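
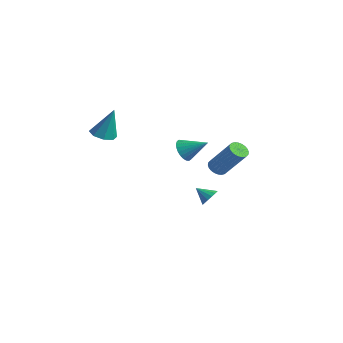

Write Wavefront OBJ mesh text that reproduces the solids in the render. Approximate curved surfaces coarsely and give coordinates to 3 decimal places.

v 0.502 1.775 0.262
v 0.852 2.098 -0.069
v 2.148 2.429 1.628
v 1.798 2.105 1.958
v 0.709 2.255 0.01
v 2.004 2.585 1.707
v 0.534 2.338 0.127
v 1.83 2.669 1.824
v 0.355 2.336 0.265
v 1.65 2.666 1.962
v 0.198 2.248 0.402
v 1.493 2.578 2.099
v 0.087 2.088 0.518
v 1.382 2.419 2.214
v 0.039 1.88 0.595
v 1.335 2.211 2.291
v 0.062 1.657 0.621
v 1.358 1.987 2.317
v 0.152 1.451 0.592
v 1.448 1.782 2.289
v 0.296 1.295 0.513
v 1.591 1.625 2.21
v 0.47 1.211 0.396
v 1.766 1.542 2.093
v 0.65 1.214 0.258
v 1.945 1.544 1.955
v 0.807 1.302 0.121
v 2.102 1.632 1.818
v 0.918 1.461 0.006
v 2.213 1.792 1.702
v 0.965 1.669 -0.071
v 2.261 2 1.625
v 0.942 1.893 -0.097
v 2.238 2.223 1.599
v -1.592 3.118 -3.351
v -1.217 3.164 -2.846
v -2.328 2.742 -2.769
v -1.375 3.45 -2.861
v -1.591 3.646 -3.007
v -1.807 3.701 -3.245
v -1.965 3.6 -3.511
v -2.024 3.369 -3.734
v -1.967 3.072 -3.855
v -1.81 2.786 -3.84
v -1.594 2.59 -3.694
v -1.378 2.535 -3.456
v -1.219 2.636 -3.19
v -1.16 2.867 -2.967
v 0.772 -0.73 2.428
v 1.05 -0.498 1.805
v 1.828 -0.05 3.152
v 0.873 -0.289 1.867
v 0.68 -0.147 2.015
v 0.502 -0.094 2.225
v 0.364 -0.138 2.466
v 0.289 -0.272 2.701
v 0.287 -0.476 2.895
v 0.359 -0.718 3.017
v 0.494 -0.962 3.05
v 0.672 -1.171 2.988
v 0.864 -1.313 2.84
v 1.043 -1.366 2.63
v 1.18 -1.322 2.389
v 1.255 -1.188 2.154
v 1.257 -0.985 1.96
v 1.185 -0.742 1.838
v -2.732 -3.2 3.075
v -2.124 -3.637 3.032
v -2.308 -2.78 4.825
v -2.017 -3.095 2.876
v -2.329 -2.614 2.836
v -2.877 -2.478 2.936
v -3.341 -2.764 3.117
v -3.448 -3.306 3.273
v -3.135 -3.786 3.313
v -2.587 -3.923 3.213
f 2 1 5
f 2 5 3
f 3 5 6
f 3 6 4
f 5 1 7
f 5 7 6
f 6 7 8
f 6 8 4
f 7 1 9
f 7 9 8
f 8 9 10
f 8 10 4
f 9 1 11
f 9 11 10
f 10 11 12
f 10 12 4
f 11 1 13
f 11 13 12
f 12 13 14
f 12 14 4
f 13 1 15
f 13 15 14
f 14 15 16
f 14 16 4
f 15 1 17
f 15 17 16
f 16 17 18
f 16 18 4
f 17 1 19
f 17 19 18
f 18 19 20
f 18 20 4
f 19 1 21
f 19 21 20
f 20 21 22
f 20 22 4
f 21 1 23
f 21 23 22
f 22 23 24
f 22 24 4
f 23 1 25
f 23 25 24
f 24 25 26
f 24 26 4
f 25 1 27
f 25 27 26
f 26 27 28
f 26 28 4
f 27 1 29
f 27 29 28
f 28 29 30
f 28 30 4
f 29 1 31
f 29 31 30
f 30 31 32
f 30 32 4
f 31 1 33
f 31 33 32
f 32 33 34
f 32 34 4
f 33 1 2
f 33 2 34
f 34 2 3
f 34 3 4
f 36 35 38
f 36 38 37
f 38 35 39
f 38 39 37
f 39 35 40
f 39 40 37
f 40 35 41
f 40 41 37
f 41 35 42
f 41 42 37
f 42 35 43
f 42 43 37
f 43 35 44
f 43 44 37
f 44 35 45
f 44 45 37
f 45 35 46
f 45 46 37
f 46 35 47
f 46 47 37
f 47 35 48
f 47 48 37
f 48 35 36
f 48 36 37
f 50 49 52
f 50 52 51
f 52 49 53
f 52 53 51
f 53 49 54
f 53 54 51
f 54 49 55
f 54 55 51
f 55 49 56
f 55 56 51
f 56 49 57
f 56 57 51
f 57 49 58
f 57 58 51
f 58 49 59
f 58 59 51
f 59 49 60
f 59 60 51
f 60 49 61
f 60 61 51
f 61 49 62
f 61 62 51
f 62 49 63
f 62 63 51
f 63 49 64
f 63 64 51
f 64 49 65
f 64 65 51
f 65 49 66
f 65 66 51
f 66 49 50
f 66 50 51
f 68 67 70
f 68 70 69
f 70 67 71
f 70 71 69
f 71 67 72
f 71 72 69
f 72 67 73
f 72 73 69
f 73 67 74
f 73 74 69
f 74 67 75
f 74 75 69
f 75 67 76
f 75 76 69
f 76 67 68
f 76 68 69



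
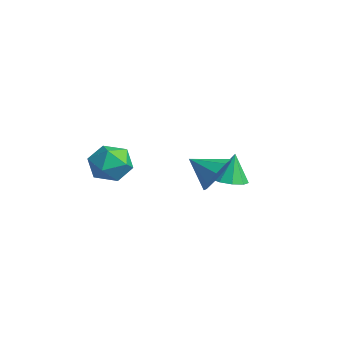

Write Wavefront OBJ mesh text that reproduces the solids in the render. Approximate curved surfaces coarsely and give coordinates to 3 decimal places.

v 2.235 1.503 -1.716
v 2.815 1.72 -1.687
v 2.085 1.757 -0.604
v 2.549 2.032 -1.795
v 2.135 2.096 -1.865
v 1.769 1.883 -1.866
v 1.62 1.492 -1.796
v 1.759 1.106 -1.689
v 2.121 0.905 -1.594
v 2.536 0.985 -1.556
v 2.81 1.306 -1.593
v 3.752 0.347 -0.542
v 4.151 0.427 0.111
v 3.028 -0.327 -0.018
v 3.781 0.8 0.08
v 3.397 0.961 -0.243
v 3.18 0.835 -0.706
v 3.23 0.481 -1.092
v 3.525 0.064 -1.221
v 3.926 -0.221 -1.032
v 4.246 -0.24 -0.614
v 4.335 0.016 -0.163
v -0.372 -1.045 -0.91
v 0.341 -1.36 -1.254
v -1.121 -1.92 -1.666
v -0.408 -2.235 -2.01
v -0.585 -2.378 -1.189
v -0.121 -1.837 -0.722
v -0.659 -1.443 -2.198
v -0.195 -0.902 -1.731
v 0.164 -1.605 -2.05
v 0.21 -2.183 -1.426
v -0.99 -1.097 -1.494
v -0.944 -1.675 -0.87
f 2 1 4
f 2 4 3
f 4 1 5
f 4 5 3
f 5 1 6
f 5 6 3
f 6 1 7
f 6 7 3
f 7 1 8
f 7 8 3
f 8 1 9
f 8 9 3
f 9 1 10
f 9 10 3
f 10 1 11
f 10 11 3
f 11 1 2
f 11 2 3
f 13 12 15
f 13 15 14
f 15 12 16
f 15 16 14
f 16 12 17
f 16 17 14
f 17 12 18
f 17 18 14
f 18 12 19
f 18 19 14
f 19 12 20
f 19 20 14
f 20 12 21
f 20 21 14
f 21 12 22
f 21 22 14
f 22 12 13
f 22 13 14
f 23 34 28
f 23 28 24
f 23 24 30
f 23 30 33
f 23 33 34
f 24 28 32
f 28 34 27
f 34 33 25
f 33 30 29
f 30 24 31
f 26 32 27
f 26 27 25
f 26 25 29
f 26 29 31
f 26 31 32
f 27 32 28
f 25 27 34
f 29 25 33
f 31 29 30
f 32 31 24



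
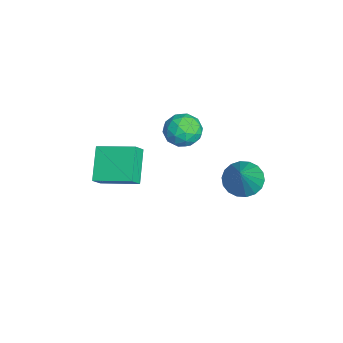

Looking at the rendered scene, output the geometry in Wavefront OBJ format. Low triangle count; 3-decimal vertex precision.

v -3.808 2.362 0.125
v -3.301 2.113 -0.635
v -3.239 1.167 0.895
v -2.732 0.918 0.135
v -2.513 1.705 0.613
v -2.865 2.444 0.137
v -3.675 0.836 0.123
v -4.027 1.575 -0.353
v -3.219 1.17 -0.636
v -2.501 1.707 -0.333
v -4.039 1.573 0.593
v -3.321 2.11 0.896
v -3.604 2.342 -0.323
v -2.936 0.938 0.583
v -2.807 1.401 0.864
v -2.509 1.254 0.417
v -3.348 2.537 0.131
v -3.05 2.39 -0.316
v -2.587 2.151 0.418
v -3.49 0.89 0.576
v -3.192 0.743 0.129
v -4.031 2.026 -0.157
v -3.733 1.879 -0.604
v -3.953 1.129 -0.158
v -3.259 1.642 -0.77
v -2.924 0.94 -0.317
v -3.478 0.891 -0.324
v -3.685 1.325 -0.604
v -2.837 1.957 -0.592
v -2.502 1.255 -0.139
v -2.373 1.718 0.141
v -2.58 2.152 -0.139
v -2.788 1.403 -0.593
v -4.038 2.025 0.399
v -3.703 1.323 0.852
v -3.96 1.128 0.399
v -4.167 1.562 0.119
v -3.616 2.34 0.577
v -3.281 1.638 1.03
v -2.855 1.955 0.864
v -3.062 2.389 0.584
v -3.752 1.877 0.853
v -2.533 -2.084 -2.778
v -3.951 -1.847 -1.629
v -1.857 -0.351 -2.302
v -3.275 -0.114 -1.153
v -2.065 -2.446 -2.127
v -3.483 -2.209 -0.978
v -1.389 -0.713 -1.651
v -2.807 -0.476 -0.502
v 0.619 3.93 0.112
v 1.285 4.388 -0.329
v 1.961 3.63 1.828
v 1.09 4.685 -0.125
v 0.802 4.832 0.126
v 0.478 4.801 0.374
v 0.181 4.597 0.57
v -0.028 4.262 0.675
v -0.11 3.86 0.669
v -0.047 3.473 0.552
v 0.148 3.176 0.348
v 0.436 3.029 0.097
v 0.76 3.06 -0.151
v 1.056 3.264 -0.347
v 1.266 3.599 -0.452
v 1.348 4.001 -0.446
f 1 38 17
f 38 12 41
f 17 41 6
f 38 41 17
f 1 17 13
f 17 6 18
f 13 18 2
f 17 18 13
f 1 13 22
f 13 2 23
f 22 23 8
f 13 23 22
f 1 22 34
f 22 8 37
f 34 37 11
f 22 37 34
f 1 34 38
f 34 11 42
f 38 42 12
f 34 42 38
f 2 18 29
f 18 6 32
f 29 32 10
f 18 32 29
f 6 41 19
f 41 12 40
f 19 40 5
f 41 40 19
f 12 42 39
f 42 11 35
f 39 35 3
f 42 35 39
f 11 37 36
f 37 8 24
f 36 24 7
f 37 24 36
f 8 23 28
f 23 2 25
f 28 25 9
f 23 25 28
f 4 30 16
f 30 10 31
f 16 31 5
f 30 31 16
f 4 16 14
f 16 5 15
f 14 15 3
f 16 15 14
f 4 14 21
f 14 3 20
f 21 20 7
f 14 20 21
f 4 21 26
f 21 7 27
f 26 27 9
f 21 27 26
f 4 26 30
f 26 9 33
f 30 33 10
f 26 33 30
f 5 31 19
f 31 10 32
f 19 32 6
f 31 32 19
f 3 15 39
f 15 5 40
f 39 40 12
f 15 40 39
f 7 20 36
f 20 3 35
f 36 35 11
f 20 35 36
f 9 27 28
f 27 7 24
f 28 24 8
f 27 24 28
f 10 33 29
f 33 9 25
f 29 25 2
f 33 25 29
f 44 46 43
f 47 44 43
f 43 46 45
f 45 47 43
f 44 50 46
f 48 44 47
f 48 50 44
f 46 50 45
f 49 47 45
f 45 50 49
f 49 48 47
f 50 48 49
f 52 51 54
f 52 54 53
f 54 51 55
f 54 55 53
f 55 51 56
f 55 56 53
f 56 51 57
f 56 57 53
f 57 51 58
f 57 58 53
f 58 51 59
f 58 59 53
f 59 51 60
f 59 60 53
f 60 51 61
f 60 61 53
f 61 51 62
f 61 62 53
f 62 51 63
f 62 63 53
f 63 51 64
f 63 64 53
f 64 51 65
f 64 65 53
f 65 51 66
f 65 66 53
f 66 51 52
f 66 52 53



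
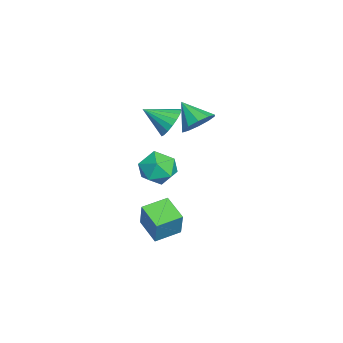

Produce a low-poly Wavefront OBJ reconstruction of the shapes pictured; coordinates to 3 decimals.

v 3.92 3.031 1.795
v 4.677 2.205 1.895
v 3.223 2.215 0.325
v 3.98 1.389 0.425
v 3.159 1.494 1.186
v 3.589 1.998 2.095
v 4.311 2.422 0.125
v 4.741 2.926 1.034
v 4.919 1.828 0.863
v 4.206 1.255 1.519
v 3.694 3.165 0.701
v 2.981 2.592 1.357
v 1.183 4.055 2.662
v 1.948 4.094 3.336
v 0.317 3.125 3.698
v 1.562 4.58 3.45
v 1.032 4.865 3.263
v 0.56 4.841 2.846
v 0.325 4.517 2.359
v 0.419 4.016 1.988
v 0.804 3.53 1.874
v 1.334 3.245 2.061
v 1.806 3.269 2.477
v 2.041 3.594 2.964
v -1.333 2.493 1.069
v -0.653 2.831 1.751
v -1.467 0.987 1.951
v -1.049 2.969 1.926
v -1.501 3.012 1.931
v -1.919 2.953 1.765
v -2.222 2.802 1.462
v -2.348 2.591 1.081
v -2.273 2.359 0.697
v -2.012 2.155 0.388
v -1.616 2.017 0.213
v -1.164 1.974 0.208
v -0.746 2.033 0.373
v -0.443 2.183 0.677
v -0.317 2.395 1.058
v -0.392 2.626 1.441
v 1.358 2.41 -4.146
v 1.987 2.547 -2.508
v 2.593 3.269 -4.692
v 3.221 3.406 -3.053
v 2.159 1.134 -4.347
v 2.787 1.271 -2.708
v 3.393 1.993 -4.892
v 4.022 2.13 -3.254
f 1 12 6
f 1 6 2
f 1 2 8
f 1 8 11
f 1 11 12
f 2 6 10
f 6 12 5
f 12 11 3
f 11 8 7
f 8 2 9
f 4 10 5
f 4 5 3
f 4 3 7
f 4 7 9
f 4 9 10
f 5 10 6
f 3 5 12
f 7 3 11
f 9 7 8
f 10 9 2
f 14 13 16
f 14 16 15
f 16 13 17
f 16 17 15
f 17 13 18
f 17 18 15
f 18 13 19
f 18 19 15
f 19 13 20
f 19 20 15
f 20 13 21
f 20 21 15
f 21 13 22
f 21 22 15
f 22 13 23
f 22 23 15
f 23 13 24
f 23 24 15
f 24 13 14
f 24 14 15
f 26 25 28
f 26 28 27
f 28 25 29
f 28 29 27
f 29 25 30
f 29 30 27
f 30 25 31
f 30 31 27
f 31 25 32
f 31 32 27
f 32 25 33
f 32 33 27
f 33 25 34
f 33 34 27
f 34 25 35
f 34 35 27
f 35 25 36
f 35 36 27
f 36 25 37
f 36 37 27
f 37 25 38
f 37 38 27
f 38 25 39
f 38 39 27
f 39 25 40
f 39 40 27
f 40 25 26
f 40 26 27
f 42 44 41
f 45 42 41
f 41 44 43
f 43 45 41
f 42 48 44
f 46 42 45
f 46 48 42
f 44 48 43
f 47 45 43
f 43 48 47
f 47 46 45
f 48 46 47



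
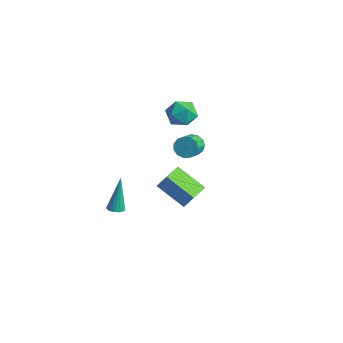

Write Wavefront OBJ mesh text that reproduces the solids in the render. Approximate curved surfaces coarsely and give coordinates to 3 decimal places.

v -3.725 -2.696 -3.995
v -3.33 -2.376 -4.03
v -4.035 -2.084 -1.925
v -3.521 -2.241 -4.099
v -3.759 -2.21 -4.144
v -3.989 -2.29 -4.154
v -4.159 -2.464 -4.128
v -4.229 -2.691 -4.072
v -4.184 -2.919 -3.997
v -4.034 -3.096 -3.922
v -3.813 -3.182 -3.864
v -3.572 -3.156 -3.835
v -3.366 -3.025 -3.843
v -3.242 -2.819 -3.886
v -3.229 -2.585 -3.953
v 0.21 -0.657 2.866
v 0.399 -0.935 2.297
v 0.9 -1.8 2.886
v 0.71 -1.523 3.454
v 0.674 -0.706 2.399
v 1.175 -1.571 2.988
v 0.802 -0.462 2.649
v 1.302 -1.327 3.238
v 0.742 -0.28 2.968
v 1.242 -1.145 3.557
v 0.512 -0.218 3.254
v 1.013 -1.083 3.843
v 0.187 -0.295 3.417
v 0.687 -1.16 4.006
v -0.131 -0.488 3.405
v 0.369 -1.353 3.994
v -0.341 -0.734 3.221
v 0.159 -1.599 3.81
v -0.376 -0.956 2.925
v 0.124 -1.821 3.514
v -0.225 -1.083 2.61
v 0.275 -1.948 3.199
v 0.064 -1.075 2.376
v 0.564 -1.94 2.965
v -3.775 2.598 2.131
v -3.077 2.438 1.496
v -4.523 1.342 1.624
v -3.825 1.182 0.989
v -3.657 1.068 1.924
v -3.194 1.845 2.238
v -4.406 1.935 0.882
v -3.943 2.712 1.196
v -3.467 2.028 0.725
v -3.004 1.493 1.369
v -4.596 2.287 1.751
v -4.133 1.752 2.395
v -2.083 0.651 -4.595
v -3.704 0.082 -3.591
v -2.66 1.921 -4.805
v -4.281 1.351 -3.801
v -1.659 0.989 -3.719
v -3.28 0.419 -2.715
v -2.236 2.258 -3.929
v -3.857 1.689 -2.925
f 2 1 4
f 2 4 3
f 4 1 5
f 4 5 3
f 5 1 6
f 5 6 3
f 6 1 7
f 6 7 3
f 7 1 8
f 7 8 3
f 8 1 9
f 8 9 3
f 9 1 10
f 9 10 3
f 10 1 11
f 10 11 3
f 11 1 12
f 11 12 3
f 12 1 13
f 12 13 3
f 13 1 14
f 13 14 3
f 14 1 15
f 14 15 3
f 15 1 2
f 15 2 3
f 17 16 20
f 17 20 18
f 18 20 21
f 18 21 19
f 20 16 22
f 20 22 21
f 21 22 23
f 21 23 19
f 22 16 24
f 22 24 23
f 23 24 25
f 23 25 19
f 24 16 26
f 24 26 25
f 25 26 27
f 25 27 19
f 26 16 28
f 26 28 27
f 27 28 29
f 27 29 19
f 28 16 30
f 28 30 29
f 29 30 31
f 29 31 19
f 30 16 32
f 30 32 31
f 31 32 33
f 31 33 19
f 32 16 34
f 32 34 33
f 33 34 35
f 33 35 19
f 34 16 36
f 34 36 35
f 35 36 37
f 35 37 19
f 36 16 38
f 36 38 37
f 37 38 39
f 37 39 19
f 38 16 17
f 38 17 39
f 39 17 18
f 39 18 19
f 40 51 45
f 40 45 41
f 40 41 47
f 40 47 50
f 40 50 51
f 41 45 49
f 45 51 44
f 51 50 42
f 50 47 46
f 47 41 48
f 43 49 44
f 43 44 42
f 43 42 46
f 43 46 48
f 43 48 49
f 44 49 45
f 42 44 51
f 46 42 50
f 48 46 47
f 49 48 41
f 53 55 52
f 56 53 52
f 52 55 54
f 54 56 52
f 53 59 55
f 57 53 56
f 57 59 53
f 55 59 54
f 58 56 54
f 54 59 58
f 58 57 56
f 59 57 58



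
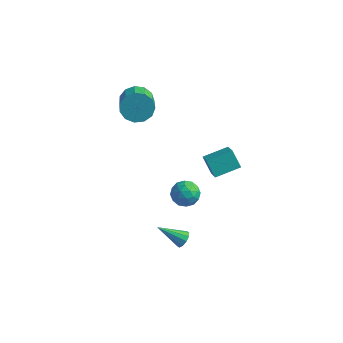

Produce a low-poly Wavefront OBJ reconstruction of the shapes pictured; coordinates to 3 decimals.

v -3.422 3.945 3.333
v -2.84 3.701 2.507
v -1.997 2.211 3.54
v -2.578 2.455 4.367
v -2.531 4.091 2.817
v -1.688 2.6 3.85
v -2.505 4.434 3.291
v -1.662 2.944 4.324
v -2.77 4.622 3.779
v -1.927 3.132 4.812
v -3.242 4.596 4.125
v -2.399 3.105 5.158
v -3.771 4.362 4.22
v -2.928 2.872 5.253
v -4.189 3.997 4.034
v -3.346 2.506 5.067
v -4.363 3.615 3.625
v -3.52 2.124 4.658
v -4.239 3.338 3.124
v -3.396 1.847 4.157
v -3.855 3.254 2.689
v -3.012 1.763 3.722
v -3.333 3.389 2.459
v -2.49 1.899 3.492
v 1.768 -0.225 -3.984
v 2.121 -0.208 -3.499
v 0.352 -0.755 -2.936
v 1.966 0.126 -3.539
v 1.736 0.326 -3.75
v 1.518 0.316 -4.05
v 1.396 0.099 -4.325
v 1.416 -0.242 -4.469
v 1.571 -0.577 -4.428
v 1.801 -0.777 -4.218
v 2.019 -0.766 -3.918
v 2.141 -0.549 -3.643
v 2.97 0.872 2.141
v 2.247 1.221 3.046
v 4.017 2 2.541
v 3.294 2.349 3.446
v 3.726 -0.189 3.154
v 3.003 0.16 4.059
v 4.773 0.939 3.554
v 4.05 1.288 4.459
v 0.85 1.717 -0.469
v 1.77 1.618 -0.48
v 0.71 0.522 -1.36
v 1.63 0.423 -1.371
v 1.157 0.257 -0.593
v 1.243 0.996 -0.043
v 1.237 1.144 -1.797
v 1.323 1.883 -1.247
v 2.009 1.264 -1.301
v 1.959 0.716 -0.557
v 0.521 1.424 -1.283
v 0.471 0.876 -0.539
v 1.322 1.773 -0.397
v 1.158 0.367 -1.443
v 0.88 0.27 -0.986
v 1.42 0.212 -0.993
v 1.012 1.407 -0.14
v 1.553 1.349 -0.146
v 1.193 0.549 -0.213
v 0.927 0.791 -1.694
v 1.468 0.733 -1.7
v 1.06 1.928 -0.847
v 1.6 1.87 -0.854
v 1.287 1.591 -1.627
v 2.003 1.506 -0.885
v 1.922 0.804 -1.409
v 1.691 1.228 -1.659
v 1.741 1.662 -1.336
v 1.974 1.184 -0.448
v 1.892 0.482 -0.972
v 1.614 0.384 -0.515
v 1.664 0.818 -0.191
v 2.115 0.976 -0.931
v 0.588 1.658 -0.868
v 0.506 0.956 -1.392
v 0.816 1.322 -1.649
v 0.866 1.756 -1.325
v 0.558 1.336 -0.431
v 0.477 0.634 -0.955
v 0.739 0.478 -0.504
v 0.789 0.912 -0.181
v 0.365 1.164 -0.909
f 2 1 5
f 2 5 3
f 3 5 6
f 3 6 4
f 5 1 7
f 5 7 6
f 6 7 8
f 6 8 4
f 7 1 9
f 7 9 8
f 8 9 10
f 8 10 4
f 9 1 11
f 9 11 10
f 10 11 12
f 10 12 4
f 11 1 13
f 11 13 12
f 12 13 14
f 12 14 4
f 13 1 15
f 13 15 14
f 14 15 16
f 14 16 4
f 15 1 17
f 15 17 16
f 16 17 18
f 16 18 4
f 17 1 19
f 17 19 18
f 18 19 20
f 18 20 4
f 19 1 21
f 19 21 20
f 20 21 22
f 20 22 4
f 21 1 23
f 21 23 22
f 22 23 24
f 22 24 4
f 23 1 2
f 23 2 24
f 24 2 3
f 24 3 4
f 26 25 28
f 26 28 27
f 28 25 29
f 28 29 27
f 29 25 30
f 29 30 27
f 30 25 31
f 30 31 27
f 31 25 32
f 31 32 27
f 32 25 33
f 32 33 27
f 33 25 34
f 33 34 27
f 34 25 35
f 34 35 27
f 35 25 36
f 35 36 27
f 36 25 26
f 36 26 27
f 38 40 37
f 41 38 37
f 37 40 39
f 39 41 37
f 38 44 40
f 42 38 41
f 42 44 38
f 40 44 39
f 43 41 39
f 39 44 43
f 43 42 41
f 44 42 43
f 45 82 61
f 82 56 85
f 61 85 50
f 82 85 61
f 45 61 57
f 61 50 62
f 57 62 46
f 61 62 57
f 45 57 66
f 57 46 67
f 66 67 52
f 57 67 66
f 45 66 78
f 66 52 81
f 78 81 55
f 66 81 78
f 45 78 82
f 78 55 86
f 82 86 56
f 78 86 82
f 46 62 73
f 62 50 76
f 73 76 54
f 62 76 73
f 50 85 63
f 85 56 84
f 63 84 49
f 85 84 63
f 56 86 83
f 86 55 79
f 83 79 47
f 86 79 83
f 55 81 80
f 81 52 68
f 80 68 51
f 81 68 80
f 52 67 72
f 67 46 69
f 72 69 53
f 67 69 72
f 48 74 60
f 74 54 75
f 60 75 49
f 74 75 60
f 48 60 58
f 60 49 59
f 58 59 47
f 60 59 58
f 48 58 65
f 58 47 64
f 65 64 51
f 58 64 65
f 48 65 70
f 65 51 71
f 70 71 53
f 65 71 70
f 48 70 74
f 70 53 77
f 74 77 54
f 70 77 74
f 49 75 63
f 75 54 76
f 63 76 50
f 75 76 63
f 47 59 83
f 59 49 84
f 83 84 56
f 59 84 83
f 51 64 80
f 64 47 79
f 80 79 55
f 64 79 80
f 53 71 72
f 71 51 68
f 72 68 52
f 71 68 72
f 54 77 73
f 77 53 69
f 73 69 46
f 77 69 73



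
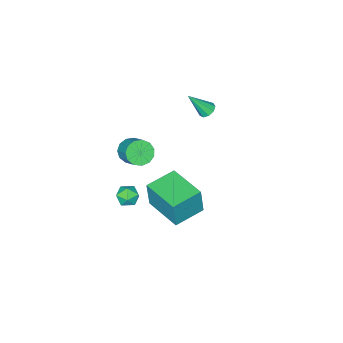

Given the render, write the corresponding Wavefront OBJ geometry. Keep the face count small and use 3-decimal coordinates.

v -2.474 -0.18 2.656
v -2.194 0.234 2.677
v -1.706 -0.76 3.884
v -2.474 0.272 2.87
v -2.754 0.099 2.963
v -2.903 -0.205 2.912
v -2.851 -0.497 2.742
v -2.623 -0.64 2.531
v -2.325 -0.568 2.379
v -2.097 -0.314 2.357
v -2.045 0.003 2.474
v 0.601 0.92 -0.844
v 0.746 0.88 0.709
v 0.82 3.029 -0.81
v 0.965 2.989 0.742
v 2.255 0.751 -1.002
v 2.4 0.711 0.55
v 2.474 2.86 -0.969
v 2.619 2.82 0.584
v 0.709 -1.797 -3.415
v 1.399 -1.865 -3.455
v 0.581 -2.755 -3.985
v 1.271 -2.823 -4.025
v 0.951 -2.893 -3.414
v 1.029 -2.301 -3.061
v 0.951 -2.319 -4.379
v 1.029 -1.727 -4.026
v 1.548 -2.187 -4.051
v 1.548 -2.542 -3.454
v 0.432 -2.078 -3.986
v 0.432 -2.433 -3.389
v 0.867 -2.068 0.21
v 1.108 -1.673 -0.38
v 1.455 -0.658 0.439
v 1.213 -1.052 1.03
v 0.7 -1.575 -0.33
v 1.047 -0.559 0.489
v 0.345 -1.633 -0.108
v 0.692 -0.617 0.711
v 0.156 -1.829 0.215
v 0.503 -0.813 1.034
v 0.192 -2.101 0.537
v 0.539 -1.085 1.356
v 0.443 -2.362 0.755
v 0.79 -1.347 1.574
v 0.828 -2.53 0.8
v 1.175 -1.515 1.619
v 1.225 -2.551 0.658
v 1.572 -1.536 1.477
v 1.509 -2.419 0.374
v 1.856 -1.403 1.193
v 1.588 -2.175 0.038
v 1.935 -1.16 0.857
v 1.439 -1.897 -0.243
v 1.786 -0.882 0.576
f 2 1 4
f 2 4 3
f 4 1 5
f 4 5 3
f 5 1 6
f 5 6 3
f 6 1 7
f 6 7 3
f 7 1 8
f 7 8 3
f 8 1 9
f 8 9 3
f 9 1 10
f 9 10 3
f 10 1 11
f 10 11 3
f 11 1 2
f 11 2 3
f 13 15 12
f 16 13 12
f 12 15 14
f 14 16 12
f 13 19 15
f 17 13 16
f 17 19 13
f 15 19 14
f 18 16 14
f 14 19 18
f 18 17 16
f 19 17 18
f 20 31 25
f 20 25 21
f 20 21 27
f 20 27 30
f 20 30 31
f 21 25 29
f 25 31 24
f 31 30 22
f 30 27 26
f 27 21 28
f 23 29 24
f 23 24 22
f 23 22 26
f 23 26 28
f 23 28 29
f 24 29 25
f 22 24 31
f 26 22 30
f 28 26 27
f 29 28 21
f 33 32 36
f 33 36 34
f 34 36 37
f 34 37 35
f 36 32 38
f 36 38 37
f 37 38 39
f 37 39 35
f 38 32 40
f 38 40 39
f 39 40 41
f 39 41 35
f 40 32 42
f 40 42 41
f 41 42 43
f 41 43 35
f 42 32 44
f 42 44 43
f 43 44 45
f 43 45 35
f 44 32 46
f 44 46 45
f 45 46 47
f 45 47 35
f 46 32 48
f 46 48 47
f 47 48 49
f 47 49 35
f 48 32 50
f 48 50 49
f 49 50 51
f 49 51 35
f 50 32 52
f 50 52 51
f 51 52 53
f 51 53 35
f 52 32 54
f 52 54 53
f 53 54 55
f 53 55 35
f 54 32 33
f 54 33 55
f 55 33 34
f 55 34 35



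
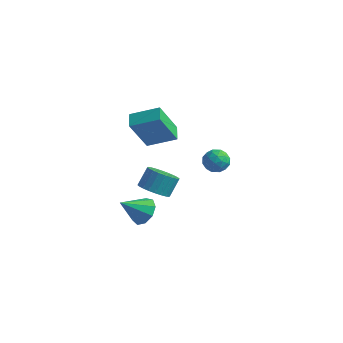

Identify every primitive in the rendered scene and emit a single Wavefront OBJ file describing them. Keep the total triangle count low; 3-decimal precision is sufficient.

v -1.68 0.481 -3.329
v -1.149 -0.162 -3.577
v -2.42 -0.521 -2.311
v -0.912 0.131 -3.116
v -1.035 0.588 -2.755
v -1.459 0.995 -2.663
v -1.986 1.162 -2.883
v -2.37 1.01 -3.312
v -2.431 0.611 -3.749
v -2.14 0.151 -3.989
v -1.634 -0.154 -3.922
v -1.615 0.731 1.522
v -1.988 -0.233 3.396
v -2.094 1.443 1.793
v -2.467 0.479 3.667
v -0.273 1.401 2.133
v -0.646 0.437 4.007
v -0.752 2.113 2.404
v -1.125 1.149 4.278
v -0.716 -0.041 -0.995
v 0.131 0.053 -1.168
v 0.244 0.754 -0.238
v -0.604 0.661 -0.065
v -0.001 0.31 -1.346
v 0.111 1.011 -0.416
v -0.243 0.514 -1.47
v -0.13 1.215 -0.54
v -0.556 0.633 -1.522
v -0.444 1.334 -0.592
v -0.894 0.65 -1.494
v -0.782 1.351 -0.564
v -1.205 0.561 -1.39
v -1.093 1.262 -0.46
v -1.441 0.381 -1.226
v -1.329 1.082 -0.296
v -1.567 0.137 -1.026
v -1.455 0.838 -0.096
v -1.564 -0.134 -0.822
v -1.451 0.567 0.108
v -1.431 -0.391 -0.644
v -1.319 0.31 0.286
v -1.19 -0.595 -0.52
v -1.077 0.106 0.41
v -0.876 -0.714 -0.468
v -0.764 -0.013 0.462
v -0.538 -0.731 -0.496
v -0.426 -0.03 0.434
v -0.227 -0.642 -0.6
v -0.115 0.059 0.33
v 0.009 -0.462 -0.764
v 0.121 0.239 0.166
v 0.135 -0.218 -0.964
v 0.247 0.483 -0.034
v 1.326 3.289 0.243
v 1.901 2.813 0.241
v 0.579 2.387 0.539
v 1.154 1.911 0.537
v 1.105 2.434 1.067
v 1.567 2.992 0.884
v 0.913 2.208 -0.104
v 1.375 2.766 -0.287
v 1.646 2.145 0.026
v 1.764 2.284 0.75
v 0.716 2.916 0.03
v 0.834 3.055 0.754
v 1.679 3.13 0.216
v 0.801 2.07 0.564
v 0.772 2.377 0.876
v 1.11 2.097 0.874
v 1.482 3.235 0.594
v 1.82 2.955 0.592
v 1.353 2.733 1.078
v 0.66 2.245 0.188
v 0.998 1.965 0.186
v 1.37 3.103 -0.094
v 1.708 2.823 -0.096
v 1.127 2.467 -0.298
v 1.867 2.458 0.088
v 1.428 1.927 0.263
v 1.286 2.102 -0.114
v 1.558 2.43 -0.222
v 1.937 2.54 0.514
v 1.498 2.009 0.688
v 1.469 2.317 1
v 1.74 2.645 0.892
v 1.787 2.147 0.388
v 0.982 3.191 0.092
v 0.543 2.66 0.266
v 0.74 2.555 -0.112
v 1.011 2.883 -0.22
v 1.052 3.273 0.517
v 0.613 2.742 0.692
v 0.922 2.77 1.002
v 1.194 3.098 0.894
v 0.693 3.053 0.392
f 2 1 4
f 2 4 3
f 4 1 5
f 4 5 3
f 5 1 6
f 5 6 3
f 6 1 7
f 6 7 3
f 7 1 8
f 7 8 3
f 8 1 9
f 8 9 3
f 9 1 10
f 9 10 3
f 10 1 11
f 10 11 3
f 11 1 2
f 11 2 3
f 13 15 12
f 16 13 12
f 12 15 14
f 14 16 12
f 13 19 15
f 17 13 16
f 17 19 13
f 15 19 14
f 18 16 14
f 14 19 18
f 18 17 16
f 19 17 18
f 21 20 24
f 21 24 22
f 22 24 25
f 22 25 23
f 24 20 26
f 24 26 25
f 25 26 27
f 25 27 23
f 26 20 28
f 26 28 27
f 27 28 29
f 27 29 23
f 28 20 30
f 28 30 29
f 29 30 31
f 29 31 23
f 30 20 32
f 30 32 31
f 31 32 33
f 31 33 23
f 32 20 34
f 32 34 33
f 33 34 35
f 33 35 23
f 34 20 36
f 34 36 35
f 35 36 37
f 35 37 23
f 36 20 38
f 36 38 37
f 37 38 39
f 37 39 23
f 38 20 40
f 38 40 39
f 39 40 41
f 39 41 23
f 40 20 42
f 40 42 41
f 41 42 43
f 41 43 23
f 42 20 44
f 42 44 43
f 43 44 45
f 43 45 23
f 44 20 46
f 44 46 45
f 45 46 47
f 45 47 23
f 46 20 48
f 46 48 47
f 47 48 49
f 47 49 23
f 48 20 50
f 48 50 49
f 49 50 51
f 49 51 23
f 50 20 52
f 50 52 51
f 51 52 53
f 51 53 23
f 52 20 21
f 52 21 53
f 53 21 22
f 53 22 23
f 54 91 70
f 91 65 94
f 70 94 59
f 91 94 70
f 54 70 66
f 70 59 71
f 66 71 55
f 70 71 66
f 54 66 75
f 66 55 76
f 75 76 61
f 66 76 75
f 54 75 87
f 75 61 90
f 87 90 64
f 75 90 87
f 54 87 91
f 87 64 95
f 91 95 65
f 87 95 91
f 55 71 82
f 71 59 85
f 82 85 63
f 71 85 82
f 59 94 72
f 94 65 93
f 72 93 58
f 94 93 72
f 65 95 92
f 95 64 88
f 92 88 56
f 95 88 92
f 64 90 89
f 90 61 77
f 89 77 60
f 90 77 89
f 61 76 81
f 76 55 78
f 81 78 62
f 76 78 81
f 57 83 69
f 83 63 84
f 69 84 58
f 83 84 69
f 57 69 67
f 69 58 68
f 67 68 56
f 69 68 67
f 57 67 74
f 67 56 73
f 74 73 60
f 67 73 74
f 57 74 79
f 74 60 80
f 79 80 62
f 74 80 79
f 57 79 83
f 79 62 86
f 83 86 63
f 79 86 83
f 58 84 72
f 84 63 85
f 72 85 59
f 84 85 72
f 56 68 92
f 68 58 93
f 92 93 65
f 68 93 92
f 60 73 89
f 73 56 88
f 89 88 64
f 73 88 89
f 62 80 81
f 80 60 77
f 81 77 61
f 80 77 81
f 63 86 82
f 86 62 78
f 82 78 55
f 86 78 82



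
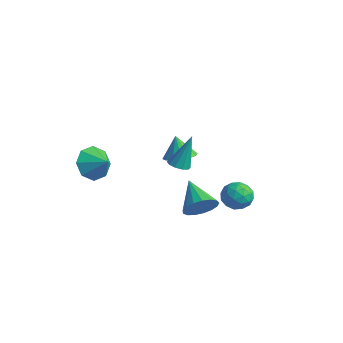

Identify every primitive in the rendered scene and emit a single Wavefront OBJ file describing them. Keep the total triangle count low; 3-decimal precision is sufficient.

v -2.208 3.432 0.251
v -1.721 4.214 0.376
v -2.692 3.528 1.529
v -2.147 4.358 0.204
v -2.589 4.254 0.044
v -2.929 3.93 -0.06
v -3.076 3.472 -0.081
v -2.99 3.003 -0.013
v -2.695 2.649 0.126
v -2.269 2.505 0.298
v -1.827 2.609 0.458
v -1.487 2.933 0.562
v -1.34 3.391 0.583
v -1.426 3.86 0.515
v 1.914 4.444 -1.245
v 2.67 4.218 -0.782
v 1.23 3.242 -0.718
v 1.986 3.016 -0.255
v 1.5 3.749 -0.006
v 1.922 4.492 -0.332
v 1.978 2.968 -1.168
v 2.4 3.711 -1.494
v 2.709 3.305 -0.734
v 2.414 3.788 -0.016
v 1.486 3.672 -1.484
v 1.191 4.155 -0.766
v 2.352 4.437 -1.06
v 1.548 3.023 -0.44
v 1.262 3.455 -0.294
v 1.707 3.322 -0.021
v 1.912 4.598 -0.795
v 2.356 4.465 -0.523
v 1.669 4.19 -0.067
v 1.544 2.995 -0.977
v 1.988 2.862 -0.705
v 2.193 4.138 -1.479
v 2.638 4.005 -1.206
v 2.231 3.27 -1.433
v 2.819 3.767 -0.76
v 2.417 3.061 -0.45
v 2.413 3.032 -0.987
v 2.661 3.469 -1.178
v 2.645 4.051 -0.337
v 2.244 3.345 -0.027
v 1.958 3.776 0.119
v 2.206 4.213 -0.073
v 2.669 3.515 -0.309
v 1.656 4.115 -1.473
v 1.255 3.409 -1.163
v 1.694 3.247 -1.427
v 1.942 3.684 -1.619
v 1.483 4.399 -1.05
v 1.081 3.693 -0.74
v 1.239 3.991 -0.322
v 1.487 4.428 -0.513
v 1.231 3.945 -1.191
v -3.485 -1.266 1.07
v -2.933 -1.675 0.211
v -2.455 -1.134 1.67
v -3.017 -0.838 0.171
v -3.375 -0.252 0.658
v -3.798 -0.259 1.386
v -4.037 -0.856 1.929
v -3.954 -1.693 1.969
v -3.596 -2.28 1.482
v -3.173 -2.272 0.754
v 1.696 0.054 3.083
v 2.289 0.163 2.992
v 1.844 0.786 4.917
v 2.096 0.469 2.885
v 1.75 0.616 2.854
v 1.384 0.548 2.911
v 1.137 0.291 3.033
v 1.103 -0.056 3.175
v 1.296 -0.362 3.282
v 1.642 -0.509 3.313
v 2.008 -0.441 3.256
v 2.255 -0.184 3.133
v 3.883 -0.384 1.31
v 4.394 -0.198 2.077
v 2.337 0.164 2.21
v 4.399 0.189 1.848
v 4.285 0.445 1.496
v 4.078 0.511 1.101
v 3.828 0.372 0.755
v 3.589 0.06 0.536
v 3.418 -0.354 0.494
v 3.353 -0.775 0.639
v 3.41 -1.106 0.938
v 3.575 -1.272 1.322
v 3.81 -1.234 1.704
v 4.062 -1.002 1.995
v 4.273 -0.628 2.13
f 2 1 4
f 2 4 3
f 4 1 5
f 4 5 3
f 5 1 6
f 5 6 3
f 6 1 7
f 6 7 3
f 7 1 8
f 7 8 3
f 8 1 9
f 8 9 3
f 9 1 10
f 9 10 3
f 10 1 11
f 10 11 3
f 11 1 12
f 11 12 3
f 12 1 13
f 12 13 3
f 13 1 14
f 13 14 3
f 14 1 2
f 14 2 3
f 15 52 31
f 52 26 55
f 31 55 20
f 52 55 31
f 15 31 27
f 31 20 32
f 27 32 16
f 31 32 27
f 15 27 36
f 27 16 37
f 36 37 22
f 27 37 36
f 15 36 48
f 36 22 51
f 48 51 25
f 36 51 48
f 15 48 52
f 48 25 56
f 52 56 26
f 48 56 52
f 16 32 43
f 32 20 46
f 43 46 24
f 32 46 43
f 20 55 33
f 55 26 54
f 33 54 19
f 55 54 33
f 26 56 53
f 56 25 49
f 53 49 17
f 56 49 53
f 25 51 50
f 51 22 38
f 50 38 21
f 51 38 50
f 22 37 42
f 37 16 39
f 42 39 23
f 37 39 42
f 18 44 30
f 44 24 45
f 30 45 19
f 44 45 30
f 18 30 28
f 30 19 29
f 28 29 17
f 30 29 28
f 18 28 35
f 28 17 34
f 35 34 21
f 28 34 35
f 18 35 40
f 35 21 41
f 40 41 23
f 35 41 40
f 18 40 44
f 40 23 47
f 44 47 24
f 40 47 44
f 19 45 33
f 45 24 46
f 33 46 20
f 45 46 33
f 17 29 53
f 29 19 54
f 53 54 26
f 29 54 53
f 21 34 50
f 34 17 49
f 50 49 25
f 34 49 50
f 23 41 42
f 41 21 38
f 42 38 22
f 41 38 42
f 24 47 43
f 47 23 39
f 43 39 16
f 47 39 43
f 58 57 60
f 58 60 59
f 60 57 61
f 60 61 59
f 61 57 62
f 61 62 59
f 62 57 63
f 62 63 59
f 63 57 64
f 63 64 59
f 64 57 65
f 64 65 59
f 65 57 66
f 65 66 59
f 66 57 58
f 66 58 59
f 68 67 70
f 68 70 69
f 70 67 71
f 70 71 69
f 71 67 72
f 71 72 69
f 72 67 73
f 72 73 69
f 73 67 74
f 73 74 69
f 74 67 75
f 74 75 69
f 75 67 76
f 75 76 69
f 76 67 77
f 76 77 69
f 77 67 78
f 77 78 69
f 78 67 68
f 78 68 69
f 80 79 82
f 80 82 81
f 82 79 83
f 82 83 81
f 83 79 84
f 83 84 81
f 84 79 85
f 84 85 81
f 85 79 86
f 85 86 81
f 86 79 87
f 86 87 81
f 87 79 88
f 87 88 81
f 88 79 89
f 88 89 81
f 89 79 90
f 89 90 81
f 90 79 91
f 90 91 81
f 91 79 92
f 91 92 81
f 92 79 93
f 92 93 81
f 93 79 80
f 93 80 81



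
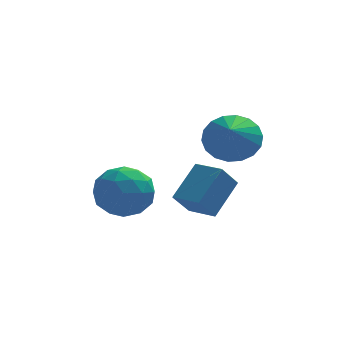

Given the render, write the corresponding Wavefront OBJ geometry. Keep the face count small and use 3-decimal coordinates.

v 3.713 0.059 2.424
v 4.407 -0.453 1.843
v 3.567 -1.219 3.376
v 4.672 -0.246 2.161
v 4.746 0.022 2.532
v 4.616 0.296 2.881
v 4.307 0.524 3.139
v 3.88 0.66 3.256
v 3.42 0.676 3.209
v 3.018 0.571 3.005
v 2.754 0.364 2.687
v 2.679 0.096 2.317
v 2.809 -0.178 1.968
v 3.118 -0.406 1.709
v 3.545 -0.542 1.592
v 4.005 -0.558 1.64
v 2.331 2.786 -2.374
v 1.734 2.247 -1.431
v 3.177 3.874 -1.216
v 2.579 3.335 -0.273
v 3.241 1.965 -2.267
v 2.643 1.426 -1.324
v 4.086 3.053 -1.109
v 3.489 2.514 -0.166
v -0.79 2.517 -1.76
v -0.264 3.225 -0.965
v 0.324 1.055 -1.195
v 0.85 1.763 -0.4
v -0.284 1.44 -0.25
v -0.972 2.344 -0.599
v 1.032 1.936 -1.561
v 0.344 2.84 -1.91
v 0.862 2.866 -0.841
v 0.049 2.56 -0.031
v 0.011 1.72 -2.129
v -0.802 1.414 -1.319
v -0.624 2.999 -1.412
v 0.684 1.281 -0.748
v 0.018 1.091 -0.66
v 0.327 1.507 -0.192
v -1.041 2.481 -1.197
v -0.732 2.898 -0.73
v -0.744 1.849 -0.31
v 0.792 1.382 -1.43
v 1.101 1.799 -0.963
v -0.267 2.773 -1.968
v 0.042 3.189 -1.5
v 0.804 2.431 -1.85
v 0.347 3.205 -0.872
v 1.001 2.345 -0.54
v 1.108 2.447 -1.222
v 0.704 2.978 -1.428
v -0.132 3.025 -0.396
v 0.523 2.165 -0.063
v -0.143 1.976 0.024
v -0.548 2.507 -0.181
v 0.53 2.814 -0.323
v -0.463 2.115 -2.097
v 0.192 1.255 -1.764
v 0.608 1.773 -1.979
v 0.203 2.304 -2.184
v -0.941 1.935 -1.62
v -0.287 1.075 -1.288
v -0.644 1.302 -0.732
v -1.048 1.833 -0.938
v -0.47 1.466 -1.837
f 2 1 4
f 2 4 3
f 4 1 5
f 4 5 3
f 5 1 6
f 5 6 3
f 6 1 7
f 6 7 3
f 7 1 8
f 7 8 3
f 8 1 9
f 8 9 3
f 9 1 10
f 9 10 3
f 10 1 11
f 10 11 3
f 11 1 12
f 11 12 3
f 12 1 13
f 12 13 3
f 13 1 14
f 13 14 3
f 14 1 15
f 14 15 3
f 15 1 16
f 15 16 3
f 16 1 2
f 16 2 3
f 18 20 17
f 21 18 17
f 17 20 19
f 19 21 17
f 18 24 20
f 22 18 21
f 22 24 18
f 20 24 19
f 23 21 19
f 19 24 23
f 23 22 21
f 24 22 23
f 25 62 41
f 62 36 65
f 41 65 30
f 62 65 41
f 25 41 37
f 41 30 42
f 37 42 26
f 41 42 37
f 25 37 46
f 37 26 47
f 46 47 32
f 37 47 46
f 25 46 58
f 46 32 61
f 58 61 35
f 46 61 58
f 25 58 62
f 58 35 66
f 62 66 36
f 58 66 62
f 26 42 53
f 42 30 56
f 53 56 34
f 42 56 53
f 30 65 43
f 65 36 64
f 43 64 29
f 65 64 43
f 36 66 63
f 66 35 59
f 63 59 27
f 66 59 63
f 35 61 60
f 61 32 48
f 60 48 31
f 61 48 60
f 32 47 52
f 47 26 49
f 52 49 33
f 47 49 52
f 28 54 40
f 54 34 55
f 40 55 29
f 54 55 40
f 28 40 38
f 40 29 39
f 38 39 27
f 40 39 38
f 28 38 45
f 38 27 44
f 45 44 31
f 38 44 45
f 28 45 50
f 45 31 51
f 50 51 33
f 45 51 50
f 28 50 54
f 50 33 57
f 54 57 34
f 50 57 54
f 29 55 43
f 55 34 56
f 43 56 30
f 55 56 43
f 27 39 63
f 39 29 64
f 63 64 36
f 39 64 63
f 31 44 60
f 44 27 59
f 60 59 35
f 44 59 60
f 33 51 52
f 51 31 48
f 52 48 32
f 51 48 52
f 34 57 53
f 57 33 49
f 53 49 26
f 57 49 53



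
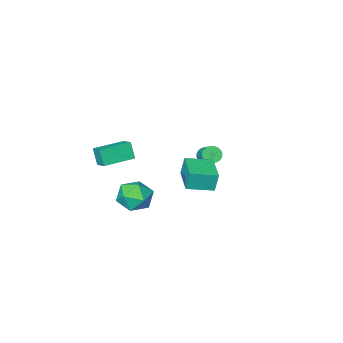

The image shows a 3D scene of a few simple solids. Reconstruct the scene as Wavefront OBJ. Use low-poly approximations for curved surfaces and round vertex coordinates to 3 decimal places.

v 3.473 1.287 -0.823
v 4.076 0.875 -1.637
v 2.784 -0.315 -0.523
v 3.387 -0.727 -1.337
v 3.87 -0.388 -0.415
v 4.295 0.602 -0.601
v 2.565 -0.042 -1.559
v 2.99 0.948 -1.745
v 3.515 0.054 -2.092
v 4.322 -0.16 -1.385
v 2.538 0.72 -0.775
v 3.345 0.506 -0.068
v -2.199 -1.507 -0.917
v -1.884 -1.288 -1.339
v -1.566 -0.254 -0.565
v -1.881 -0.473 -0.143
v -2.083 -1.196 -1.38
v -1.764 -0.162 -0.606
v -2.298 -1.151 -1.351
v -1.98 -0.117 -0.577
v -2.499 -1.161 -1.256
v -2.181 -0.127 -0.482
v -2.654 -1.223 -1.109
v -2.336 -0.189 -0.335
v -2.74 -1.328 -0.933
v -2.422 -0.295 -0.159
v -2.744 -1.461 -0.755
v -2.425 -0.427 0.019
v -2.664 -1.6 -0.601
v -2.346 -0.567 0.173
v -2.514 -1.726 -0.495
v -2.196 -0.692 0.279
v -2.316 -1.818 -0.454
v -1.997 -0.784 0.32
v -2.1 -1.863 -0.483
v -1.782 -0.829 0.291
v -1.899 -1.853 -0.578
v -1.581 -0.819 0.196
v -1.744 -1.791 -0.725
v -1.426 -0.757 0.049
v -1.658 -1.685 -0.901
v -1.34 -0.652 -0.127
v -1.655 -1.553 -1.079
v -1.336 -0.519 -0.305
v -1.734 -1.413 -1.233
v -1.416 -0.38 -0.459
v 1.494 -3.701 -0.987
v 1.471 -4.192 0.031
v 1.553 -2.847 -0.574
v 1.53 -3.338 0.444
v 3.35 -3.822 -1.004
v 3.327 -4.313 0.014
v 3.409 -2.968 -0.591
v 3.386 -3.459 0.427
v 0.486 2.846 1.036
v 0.297 2.929 2.147
v 1.203 4.486 1.036
v 1.014 4.569 2.147
v 1.846 2.251 1.313
v 1.657 2.334 2.424
v 2.563 3.891 1.313
v 2.374 3.974 2.424
f 1 12 6
f 1 6 2
f 1 2 8
f 1 8 11
f 1 11 12
f 2 6 10
f 6 12 5
f 12 11 3
f 11 8 7
f 8 2 9
f 4 10 5
f 4 5 3
f 4 3 7
f 4 7 9
f 4 9 10
f 5 10 6
f 3 5 12
f 7 3 11
f 9 7 8
f 10 9 2
f 14 13 17
f 14 17 15
f 15 17 18
f 15 18 16
f 17 13 19
f 17 19 18
f 18 19 20
f 18 20 16
f 19 13 21
f 19 21 20
f 20 21 22
f 20 22 16
f 21 13 23
f 21 23 22
f 22 23 24
f 22 24 16
f 23 13 25
f 23 25 24
f 24 25 26
f 24 26 16
f 25 13 27
f 25 27 26
f 26 27 28
f 26 28 16
f 27 13 29
f 27 29 28
f 28 29 30
f 28 30 16
f 29 13 31
f 29 31 30
f 30 31 32
f 30 32 16
f 31 13 33
f 31 33 32
f 32 33 34
f 32 34 16
f 33 13 35
f 33 35 34
f 34 35 36
f 34 36 16
f 35 13 37
f 35 37 36
f 36 37 38
f 36 38 16
f 37 13 39
f 37 39 38
f 38 39 40
f 38 40 16
f 39 13 41
f 39 41 40
f 40 41 42
f 40 42 16
f 41 13 43
f 41 43 42
f 42 43 44
f 42 44 16
f 43 13 45
f 43 45 44
f 44 45 46
f 44 46 16
f 45 13 14
f 45 14 46
f 46 14 15
f 46 15 16
f 48 50 47
f 51 48 47
f 47 50 49
f 49 51 47
f 48 54 50
f 52 48 51
f 52 54 48
f 50 54 49
f 53 51 49
f 49 54 53
f 53 52 51
f 54 52 53
f 56 58 55
f 59 56 55
f 55 58 57
f 57 59 55
f 56 62 58
f 60 56 59
f 60 62 56
f 58 62 57
f 61 59 57
f 57 62 61
f 61 60 59
f 62 60 61



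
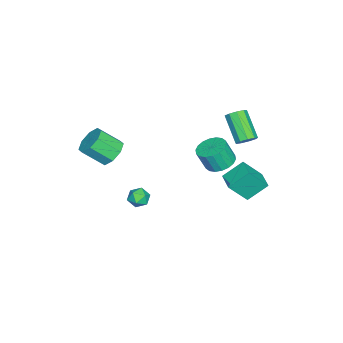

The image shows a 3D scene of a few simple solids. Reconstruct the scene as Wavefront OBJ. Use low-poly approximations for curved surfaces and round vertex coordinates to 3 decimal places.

v 1.824 -3.034 1.755
v 2.201 -2.45 2.278
v 2.513 -3.523 3.249
v 2.136 -4.106 2.725
v 1.552 -2.524 2.405
v 1.863 -3.597 3.376
v 1.062 -2.897 2.151
v 1.374 -3.969 3.122
v 1.018 -3.349 1.665
v 1.33 -4.422 2.635
v 1.447 -3.617 1.231
v 1.759 -4.69 2.202
v 2.097 -3.543 1.104
v 2.408 -4.616 2.075
v 2.586 -3.171 1.358
v 2.898 -4.243 2.329
v 2.63 -2.718 1.845
v 2.942 -3.791 2.815
v -2.128 2.831 1.138
v -1.747 2.996 1.585
v -2.771 2.094 2.789
v -3.152 1.929 2.342
v -2.049 3.281 1.542
v -3.073 2.379 2.746
v -2.388 3.355 1.31
v -3.412 2.454 2.514
v -2.605 3.185 0.997
v -3.629 2.283 2.201
v -2.599 2.848 0.75
v -3.623 1.946 1.955
v -2.372 2.504 0.685
v -3.397 1.602 1.889
v -2.032 2.312 0.831
v -3.056 1.411 2.036
v -1.736 2.364 1.121
v -2.76 1.462 2.325
v -1.624 2.634 1.419
v -2.648 1.732 2.623
v -3.687 3.293 -2.702
v -3.102 2.401 -1.431
v -2.737 3.904 -2.711
v -2.152 3.012 -1.439
v -3.088 2.348 -3.641
v -2.503 1.456 -2.369
v -2.138 2.959 -3.649
v -1.553 2.067 -2.378
v -0.863 -2.311 -4.191
v -0.359 -1.986 -3.885
v -0.841 -3.074 -3.415
v -0.337 -2.749 -3.109
v -0.954 -2.48 -3.119
v -0.968 -2.009 -3.599
v -0.232 -3.051 -3.701
v -0.246 -2.58 -4.181
v 0.031 -2.443 -3.583
v -0.415 -2.091 -3.223
v -0.785 -2.969 -4.077
v -1.231 -2.617 -3.717
v 0.029 2.088 0.954
v 0.806 2.408 0.959
v 0.987 1.952 2.13
v 0.211 1.632 2.126
v 0.6 2.687 1.099
v 0.782 2.231 2.27
v 0.281 2.847 1.211
v 0.463 2.391 2.382
v -0.087 2.857 1.272
v 0.094 2.401 2.443
v -0.433 2.715 1.27
v -0.251 2.258 2.441
v -0.687 2.448 1.206
v -0.505 1.992 2.377
v -0.799 2.11 1.092
v -0.618 1.654 2.263
v -0.747 1.768 0.95
v -0.566 1.312 2.121
v -0.542 1.489 0.81
v -0.36 1.033 1.981
v -0.223 1.329 0.698
v -0.041 0.873 1.869
v 0.146 1.319 0.637
v 0.327 0.863 1.808
v 0.491 1.462 0.639
v 0.673 1.005 1.81
v 0.745 1.728 0.703
v 0.927 1.272 1.874
v 0.858 2.066 0.817
v 1.039 1.61 1.988
f 2 1 5
f 2 5 3
f 3 5 6
f 3 6 4
f 5 1 7
f 5 7 6
f 6 7 8
f 6 8 4
f 7 1 9
f 7 9 8
f 8 9 10
f 8 10 4
f 9 1 11
f 9 11 10
f 10 11 12
f 10 12 4
f 11 1 13
f 11 13 12
f 12 13 14
f 12 14 4
f 13 1 15
f 13 15 14
f 14 15 16
f 14 16 4
f 15 1 17
f 15 17 16
f 16 17 18
f 16 18 4
f 17 1 2
f 17 2 18
f 18 2 3
f 18 3 4
f 20 19 23
f 20 23 21
f 21 23 24
f 21 24 22
f 23 19 25
f 23 25 24
f 24 25 26
f 24 26 22
f 25 19 27
f 25 27 26
f 26 27 28
f 26 28 22
f 27 19 29
f 27 29 28
f 28 29 30
f 28 30 22
f 29 19 31
f 29 31 30
f 30 31 32
f 30 32 22
f 31 19 33
f 31 33 32
f 32 33 34
f 32 34 22
f 33 19 35
f 33 35 34
f 34 35 36
f 34 36 22
f 35 19 37
f 35 37 36
f 36 37 38
f 36 38 22
f 37 19 20
f 37 20 38
f 38 20 21
f 38 21 22
f 40 42 39
f 43 40 39
f 39 42 41
f 41 43 39
f 40 46 42
f 44 40 43
f 44 46 40
f 42 46 41
f 45 43 41
f 41 46 45
f 45 44 43
f 46 44 45
f 47 58 52
f 47 52 48
f 47 48 54
f 47 54 57
f 47 57 58
f 48 52 56
f 52 58 51
f 58 57 49
f 57 54 53
f 54 48 55
f 50 56 51
f 50 51 49
f 50 49 53
f 50 53 55
f 50 55 56
f 51 56 52
f 49 51 58
f 53 49 57
f 55 53 54
f 56 55 48
f 60 59 63
f 60 63 61
f 61 63 64
f 61 64 62
f 63 59 65
f 63 65 64
f 64 65 66
f 64 66 62
f 65 59 67
f 65 67 66
f 66 67 68
f 66 68 62
f 67 59 69
f 67 69 68
f 68 69 70
f 68 70 62
f 69 59 71
f 69 71 70
f 70 71 72
f 70 72 62
f 71 59 73
f 71 73 72
f 72 73 74
f 72 74 62
f 73 59 75
f 73 75 74
f 74 75 76
f 74 76 62
f 75 59 77
f 75 77 76
f 76 77 78
f 76 78 62
f 77 59 79
f 77 79 78
f 78 79 80
f 78 80 62
f 79 59 81
f 79 81 80
f 80 81 82
f 80 82 62
f 81 59 83
f 81 83 82
f 82 83 84
f 82 84 62
f 83 59 85
f 83 85 84
f 84 85 86
f 84 86 62
f 85 59 87
f 85 87 86
f 86 87 88
f 86 88 62
f 87 59 60
f 87 60 88
f 88 60 61
f 88 61 62



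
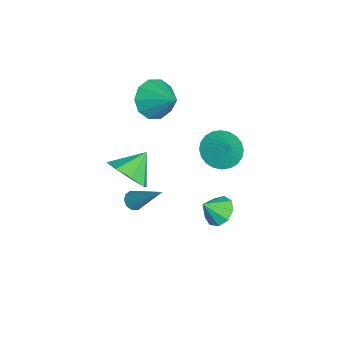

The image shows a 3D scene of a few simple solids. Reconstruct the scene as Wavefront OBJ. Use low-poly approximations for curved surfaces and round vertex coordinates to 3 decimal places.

v -0.964 -1.901 -2.303
v -0.585 -2.226 -2.284
v -0.036 -0.719 -0.697
v -0.512 -2.005 -2.488
v -0.611 -1.745 -2.622
v -0.846 -1.544 -2.634
v -1.126 -1.48 -2.52
v -1.344 -1.576 -2.323
v -1.417 -1.796 -2.119
v -1.317 -2.056 -1.985
v -1.083 -2.257 -1.973
v -0.803 -2.322 -2.087
v 0.756 -2.187 1.456
v 1.533 -1.496 1.446
v 0.024 -1.353 2.224
v 1.023 -1.39 0.844
v 0.357 -1.751 0.601
v -0.076 -2.368 0.859
v -0.021 -2.879 1.467
v 0.489 -2.985 2.068
v 1.156 -2.624 2.312
v 1.588 -2.007 2.054
v -0.96 1.779 1.235
v -0.183 1.418 0.802
v -0.3 2.061 2.185
v -0.171 1.775 0.688
v -0.279 2.132 0.657
v -0.491 2.435 0.715
v -0.775 2.639 0.851
v -1.086 2.712 1.046
v -1.378 2.643 1.27
v -1.607 2.442 1.488
v -1.737 2.14 1.668
v -1.749 1.784 1.782
v -1.641 1.426 1.813
v -1.429 1.123 1.756
v -1.145 0.919 1.62
v -0.834 0.846 1.425
v -0.542 0.916 1.201
v -0.313 1.116 0.982
v -2.428 -0.945 3.369
v -1.892 -0.701 2.548
v -1.392 -0.055 4.311
v -2.335 -0.268 2.626
v -2.813 -0.093 2.986
v -3.144 -0.244 3.494
v -3.202 -0.663 3.953
v -2.964 -1.189 4.189
v -2.522 -1.623 4.112
v -2.043 -1.797 3.751
v -1.712 -1.647 3.244
v -1.654 -1.228 2.785
v 1.979 1.532 0.108
v 2.644 1.862 0.21
v 2.201 0.848 0.872
v 2.292 2.083 0.51
v 1.793 2.046 0.622
v 1.38 1.768 0.494
v 1.248 1.381 0.185
v 1.458 1.064 -0.16
v 1.911 0.967 -0.38
v 2.396 1.134 -0.371
v 2.686 1.488 -0.138
f 2 1 4
f 2 4 3
f 4 1 5
f 4 5 3
f 5 1 6
f 5 6 3
f 6 1 7
f 6 7 3
f 7 1 8
f 7 8 3
f 8 1 9
f 8 9 3
f 9 1 10
f 9 10 3
f 10 1 11
f 10 11 3
f 11 1 12
f 11 12 3
f 12 1 2
f 12 2 3
f 14 13 16
f 14 16 15
f 16 13 17
f 16 17 15
f 17 13 18
f 17 18 15
f 18 13 19
f 18 19 15
f 19 13 20
f 19 20 15
f 20 13 21
f 20 21 15
f 21 13 22
f 21 22 15
f 22 13 14
f 22 14 15
f 24 23 26
f 24 26 25
f 26 23 27
f 26 27 25
f 27 23 28
f 27 28 25
f 28 23 29
f 28 29 25
f 29 23 30
f 29 30 25
f 30 23 31
f 30 31 25
f 31 23 32
f 31 32 25
f 32 23 33
f 32 33 25
f 33 23 34
f 33 34 25
f 34 23 35
f 34 35 25
f 35 23 36
f 35 36 25
f 36 23 37
f 36 37 25
f 37 23 38
f 37 38 25
f 38 23 39
f 38 39 25
f 39 23 40
f 39 40 25
f 40 23 24
f 40 24 25
f 42 41 44
f 42 44 43
f 44 41 45
f 44 45 43
f 45 41 46
f 45 46 43
f 46 41 47
f 46 47 43
f 47 41 48
f 47 48 43
f 48 41 49
f 48 49 43
f 49 41 50
f 49 50 43
f 50 41 51
f 50 51 43
f 51 41 52
f 51 52 43
f 52 41 42
f 52 42 43
f 54 53 56
f 54 56 55
f 56 53 57
f 56 57 55
f 57 53 58
f 57 58 55
f 58 53 59
f 58 59 55
f 59 53 60
f 59 60 55
f 60 53 61
f 60 61 55
f 61 53 62
f 61 62 55
f 62 53 63
f 62 63 55
f 63 53 54
f 63 54 55



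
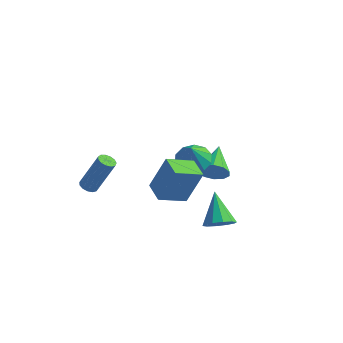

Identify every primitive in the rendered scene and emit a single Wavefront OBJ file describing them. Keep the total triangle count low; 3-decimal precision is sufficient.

v -3.757 -3.022 -0.45
v -3.359 -2.801 -0.678
v -2.504 -2.336 1.261
v -2.903 -2.558 1.49
v -3.556 -2.595 -0.641
v -2.701 -2.13 1.298
v -3.816 -2.525 -0.543
v -2.962 -2.06 1.396
v -4.058 -2.612 -0.415
v -3.204 -2.147 1.524
v -4.205 -2.83 -0.299
v -3.35 -2.365 1.641
v -4.209 -3.109 -0.23
v -3.354 -2.644 1.71
v -4.07 -3.361 -0.231
v -3.215 -2.896 1.709
v -3.832 -3.505 -0.301
v -2.977 -3.04 1.638
v -3.57 -3.496 -0.419
v -2.715 -3.031 1.521
v -3.367 -3.336 -0.546
v -2.512 -2.872 1.393
v -3.289 -3.078 -0.643
v -2.434 -2.613 1.296
v -0.353 -3.111 0.854
v 0.344 -2.659 2.783
v 0.66 -2.011 0.23
v 1.357 -1.559 2.159
v 0.523 -3.981 0.741
v 1.22 -3.529 2.67
v 1.536 -2.881 0.117
v 2.233 -2.429 2.046
v -0.127 1.809 -0.741
v 0.86 1.861 -0.8
v -0.013 1.191 0.621
v 0.658 2.38 -0.547
v 0.157 2.682 -0.368
v -0.453 2.65 -0.332
v -0.938 2.297 -0.451
v -1.114 1.758 -0.681
v -0.912 1.239 -0.934
v -0.411 0.937 -1.113
v 0.199 0.969 -1.15
v 0.684 1.322 -1.03
v 2.569 -1.071 -2.792
v 3.127 -0.452 -3.041
v 1.751 0.191 -1.488
v 2.69 -0.415 -3.351
v 2.206 -0.629 -3.447
v 1.861 -1.011 -3.294
v 1.786 -1.417 -2.948
v 2.011 -1.69 -2.543
v 2.448 -1.727 -2.233
v 2.932 -1.513 -2.136
v 3.277 -1.13 -2.29
v 3.352 -0.725 -2.636
v 0.6 2.789 -2.316
v 1.02 3.147 -3.001
v 0.16 4.551 -1.664
v 0.501 3.07 -3.144
v 0.02 2.886 -2.97
v -0.24 2.664 -2.546
v -0.178 2.49 -2.035
v 0.181 2.43 -1.63
v 0.7 2.508 -1.488
v 1.181 2.692 -1.662
v 1.44 2.914 -2.086
v 1.379 3.088 -2.597
f 2 1 5
f 2 5 3
f 3 5 6
f 3 6 4
f 5 1 7
f 5 7 6
f 6 7 8
f 6 8 4
f 7 1 9
f 7 9 8
f 8 9 10
f 8 10 4
f 9 1 11
f 9 11 10
f 10 11 12
f 10 12 4
f 11 1 13
f 11 13 12
f 12 13 14
f 12 14 4
f 13 1 15
f 13 15 14
f 14 15 16
f 14 16 4
f 15 1 17
f 15 17 16
f 16 17 18
f 16 18 4
f 17 1 19
f 17 19 18
f 18 19 20
f 18 20 4
f 19 1 21
f 19 21 20
f 20 21 22
f 20 22 4
f 21 1 23
f 21 23 22
f 22 23 24
f 22 24 4
f 23 1 2
f 23 2 24
f 24 2 3
f 24 3 4
f 26 28 25
f 29 26 25
f 25 28 27
f 27 29 25
f 26 32 28
f 30 26 29
f 30 32 26
f 28 32 27
f 31 29 27
f 27 32 31
f 31 30 29
f 32 30 31
f 34 33 36
f 34 36 35
f 36 33 37
f 36 37 35
f 37 33 38
f 37 38 35
f 38 33 39
f 38 39 35
f 39 33 40
f 39 40 35
f 40 33 41
f 40 41 35
f 41 33 42
f 41 42 35
f 42 33 43
f 42 43 35
f 43 33 44
f 43 44 35
f 44 33 34
f 44 34 35
f 46 45 48
f 46 48 47
f 48 45 49
f 48 49 47
f 49 45 50
f 49 50 47
f 50 45 51
f 50 51 47
f 51 45 52
f 51 52 47
f 52 45 53
f 52 53 47
f 53 45 54
f 53 54 47
f 54 45 55
f 54 55 47
f 55 45 56
f 55 56 47
f 56 45 46
f 56 46 47
f 58 57 60
f 58 60 59
f 60 57 61
f 60 61 59
f 61 57 62
f 61 62 59
f 62 57 63
f 62 63 59
f 63 57 64
f 63 64 59
f 64 57 65
f 64 65 59
f 65 57 66
f 65 66 59
f 66 57 67
f 66 67 59
f 67 57 68
f 67 68 59
f 68 57 58
f 68 58 59



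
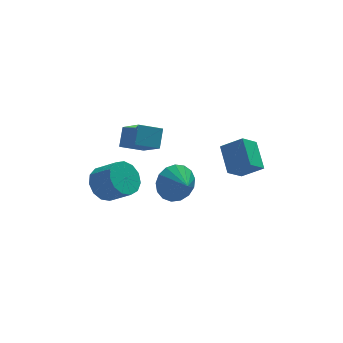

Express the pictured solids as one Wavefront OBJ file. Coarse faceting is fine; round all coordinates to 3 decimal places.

v 3.154 0.747 -1.271
v 2.349 0.277 -0.532
v 3.141 2.12 -0.411
v 2.336 1.649 0.328
v 4.104 0.291 -0.528
v 3.299 -0.18 0.211
v 4.091 1.663 0.332
v 3.286 1.193 1.071
v -0.178 -0.006 -0.596
v 0.416 -0.17 -1.446
v 0.178 -0.954 -0.164
v 0.718 0.085 -1.136
v 0.814 0.319 -0.702
v 0.684 0.478 -0.243
v 0.356 0.527 0.134
v -0.095 0.453 0.345
v -0.564 0.274 0.34
v -0.945 0.031 0.12
v -1.151 -0.221 -0.263
v -1.133 -0.424 -0.722
v -0.897 -0.531 -1.153
v -0.496 -0.518 -1.456
v -0.023 -0.388 -1.562
v -2.21 2.879 0.183
v -1.736 1.501 1.258
v -1.886 3.618 0.989
v -1.412 2.24 2.063
v -1.048 2.9 -0.303
v -0.574 1.522 0.771
v -0.724 3.639 0.502
v -0.25 2.261 1.577
v -2.9 3.179 -2.626
v -2.376 4.006 -2.423
v -1.516 3.248 -1.552
v -2.04 2.421 -1.754
v -2.787 3.981 -2.039
v -1.927 3.223 -1.168
v -3.235 3.701 -1.841
v -2.374 2.943 -0.97
v -3.576 3.255 -1.892
v -2.715 2.497 -1.021
v -3.702 2.786 -2.176
v -2.842 2.027 -1.305
v -3.574 2.441 -2.603
v -2.714 1.682 -1.732
v -3.232 2.33 -3.037
v -2.372 1.572 -2.166
v -2.785 2.489 -3.34
v -1.924 1.731 -2.469
v -2.374 2.867 -3.417
v -1.514 2.109 -2.546
v -2.13 3.344 -3.242
v -1.27 2.586 -2.371
v -2.131 3.769 -2.871
v -1.271 3.011 -2
f 2 4 1
f 5 2 1
f 1 4 3
f 3 5 1
f 2 8 4
f 6 2 5
f 6 8 2
f 4 8 3
f 7 5 3
f 3 8 7
f 7 6 5
f 8 6 7
f 10 9 12
f 10 12 11
f 12 9 13
f 12 13 11
f 13 9 14
f 13 14 11
f 14 9 15
f 14 15 11
f 15 9 16
f 15 16 11
f 16 9 17
f 16 17 11
f 17 9 18
f 17 18 11
f 18 9 19
f 18 19 11
f 19 9 20
f 19 20 11
f 20 9 21
f 20 21 11
f 21 9 22
f 21 22 11
f 22 9 23
f 22 23 11
f 23 9 10
f 23 10 11
f 25 27 24
f 28 25 24
f 24 27 26
f 26 28 24
f 25 31 27
f 29 25 28
f 29 31 25
f 27 31 26
f 30 28 26
f 26 31 30
f 30 29 28
f 31 29 30
f 33 32 36
f 33 36 34
f 34 36 37
f 34 37 35
f 36 32 38
f 36 38 37
f 37 38 39
f 37 39 35
f 38 32 40
f 38 40 39
f 39 40 41
f 39 41 35
f 40 32 42
f 40 42 41
f 41 42 43
f 41 43 35
f 42 32 44
f 42 44 43
f 43 44 45
f 43 45 35
f 44 32 46
f 44 46 45
f 45 46 47
f 45 47 35
f 46 32 48
f 46 48 47
f 47 48 49
f 47 49 35
f 48 32 50
f 48 50 49
f 49 50 51
f 49 51 35
f 50 32 52
f 50 52 51
f 51 52 53
f 51 53 35
f 52 32 54
f 52 54 53
f 53 54 55
f 53 55 35
f 54 32 33
f 54 33 55
f 55 33 34
f 55 34 35



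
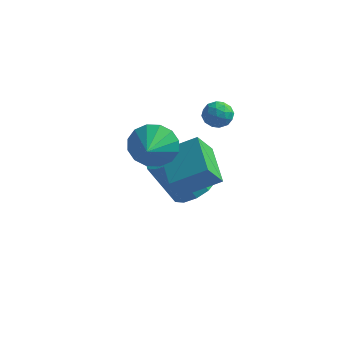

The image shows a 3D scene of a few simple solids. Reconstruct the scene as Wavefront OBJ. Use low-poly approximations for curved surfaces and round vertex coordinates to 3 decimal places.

v -1.664 -1.451 0.55
v -1.133 -0.994 1.221
v -1.316 -2.589 1.05
v -1.589 -1.043 1.427
v -2.064 -1.202 1.398
v -2.433 -1.427 1.142
v -2.595 -1.659 0.727
v -2.508 -1.835 0.265
v -2.195 -1.908 -0.121
v -1.739 -1.859 -0.326
v -1.264 -1.701 -0.297
v -0.895 -1.476 -0.041
v -0.733 -1.244 0.374
v -0.82 -1.068 0.836
v -1.742 2.057 -4.299
v -1.29 2.787 -3.916
v -2.367 2.554 -2.199
v -2.818 1.823 -2.581
v -1.764 2.99 -4.185
v -2.84 2.756 -2.468
v -2.229 2.836 -4.498
v -3.305 2.602 -2.781
v -2.508 2.385 -4.734
v -3.584 2.151 -3.017
v -2.494 1.808 -4.804
v -3.571 1.574 -3.087
v -2.193 1.326 -4.681
v -3.27 1.093 -2.964
v -1.72 1.124 -4.412
v -2.796 0.89 -2.695
v -1.255 1.278 -4.099
v -2.331 1.044 -2.382
v -0.976 1.729 -3.863
v -2.052 1.495 -2.146
v -0.989 2.306 -3.793
v -2.066 2.072 -2.076
v -0.548 2.199 0.669
v -0.301 1.833 0.204
v -0.819 1.347 1.196
v -0.572 0.981 0.731
v -0.184 1.33 1.104
v -0.017 1.857 0.778
v -1.103 1.323 0.622
v -0.936 1.85 0.296
v -0.644 1.291 0.175
v -0.076 1.296 0.473
v -1.044 1.884 0.927
v -0.476 1.889 1.225
v -0.401 2.091 0.39
v -0.719 1.089 1.01
v -0.491 1.295 1.229
v -0.346 1.079 0.956
v -0.234 2.105 0.728
v -0.089 1.889 0.454
v -0.02 1.594 0.984
v -1.031 1.291 0.946
v -0.886 1.075 0.672
v -0.774 2.101 0.444
v -0.629 1.885 0.171
v -1.1 1.586 0.416
v -0.457 1.557 0.1
v -0.617 1.057 0.41
v -0.929 1.258 0.345
v -0.83 1.567 0.154
v -0.124 1.56 0.275
v -0.283 1.059 0.585
v -0.055 1.264 0.804
v 0.043 1.574 0.612
v -0.325 1.242 0.258
v -0.837 2.121 0.815
v -0.996 1.62 1.125
v -1.163 1.606 0.788
v -1.065 1.916 0.596
v -0.503 2.123 0.99
v -0.663 1.623 1.3
v -0.29 1.613 1.246
v -0.191 1.922 1.055
v -0.795 1.938 1.142
v -2.154 -0.042 -0.828
v -0.91 0.604 -0.055
v -1.891 0.695 -1.866
v -0.648 1.341 -1.094
v -1.092 -1.321 -1.466
v 0.151 -0.675 -0.694
v -0.83 -0.584 -2.505
v 0.414 0.062 -1.732
f 2 1 4
f 2 4 3
f 4 1 5
f 4 5 3
f 5 1 6
f 5 6 3
f 6 1 7
f 6 7 3
f 7 1 8
f 7 8 3
f 8 1 9
f 8 9 3
f 9 1 10
f 9 10 3
f 10 1 11
f 10 11 3
f 11 1 12
f 11 12 3
f 12 1 13
f 12 13 3
f 13 1 14
f 13 14 3
f 14 1 2
f 14 2 3
f 16 15 19
f 16 19 17
f 17 19 20
f 17 20 18
f 19 15 21
f 19 21 20
f 20 21 22
f 20 22 18
f 21 15 23
f 21 23 22
f 22 23 24
f 22 24 18
f 23 15 25
f 23 25 24
f 24 25 26
f 24 26 18
f 25 15 27
f 25 27 26
f 26 27 28
f 26 28 18
f 27 15 29
f 27 29 28
f 28 29 30
f 28 30 18
f 29 15 31
f 29 31 30
f 30 31 32
f 30 32 18
f 31 15 33
f 31 33 32
f 32 33 34
f 32 34 18
f 33 15 35
f 33 35 34
f 34 35 36
f 34 36 18
f 35 15 16
f 35 16 36
f 36 16 17
f 36 17 18
f 37 74 53
f 74 48 77
f 53 77 42
f 74 77 53
f 37 53 49
f 53 42 54
f 49 54 38
f 53 54 49
f 37 49 58
f 49 38 59
f 58 59 44
f 49 59 58
f 37 58 70
f 58 44 73
f 70 73 47
f 58 73 70
f 37 70 74
f 70 47 78
f 74 78 48
f 70 78 74
f 38 54 65
f 54 42 68
f 65 68 46
f 54 68 65
f 42 77 55
f 77 48 76
f 55 76 41
f 77 76 55
f 48 78 75
f 78 47 71
f 75 71 39
f 78 71 75
f 47 73 72
f 73 44 60
f 72 60 43
f 73 60 72
f 44 59 64
f 59 38 61
f 64 61 45
f 59 61 64
f 40 66 52
f 66 46 67
f 52 67 41
f 66 67 52
f 40 52 50
f 52 41 51
f 50 51 39
f 52 51 50
f 40 50 57
f 50 39 56
f 57 56 43
f 50 56 57
f 40 57 62
f 57 43 63
f 62 63 45
f 57 63 62
f 40 62 66
f 62 45 69
f 66 69 46
f 62 69 66
f 41 67 55
f 67 46 68
f 55 68 42
f 67 68 55
f 39 51 75
f 51 41 76
f 75 76 48
f 51 76 75
f 43 56 72
f 56 39 71
f 72 71 47
f 56 71 72
f 45 63 64
f 63 43 60
f 64 60 44
f 63 60 64
f 46 69 65
f 69 45 61
f 65 61 38
f 69 61 65
f 80 82 79
f 83 80 79
f 79 82 81
f 81 83 79
f 80 86 82
f 84 80 83
f 84 86 80
f 82 86 81
f 85 83 81
f 81 86 85
f 85 84 83
f 86 84 85



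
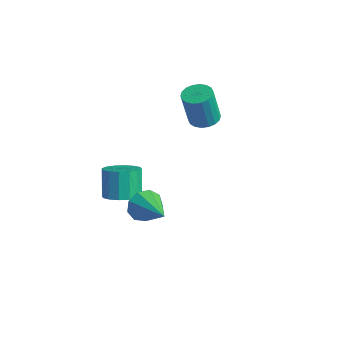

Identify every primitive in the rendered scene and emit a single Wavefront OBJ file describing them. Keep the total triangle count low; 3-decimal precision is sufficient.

v -1.187 -1.443 -1.102
v -0.599 -2.027 -0.68
v -1.185 -1.601 0.724
v -1.773 -1.017 0.302
v -0.362 -1.609 -0.708
v -0.947 -1.183 0.697
v -0.345 -1.147 -0.841
v -0.931 -0.721 0.563
v -0.555 -0.764 -1.044
v -1.14 -0.338 0.36
v -0.933 -0.563 -1.263
v -1.519 -0.137 0.141
v -1.38 -0.598 -1.439
v -1.965 -0.172 -0.034
v -1.775 -0.859 -1.524
v -2.361 -0.433 -0.12
v -2.013 -1.277 -1.497
v -2.598 -0.851 -0.092
v -2.029 -1.739 -1.363
v -2.615 -1.313 0.041
v -1.82 -2.122 -1.16
v -2.405 -1.696 0.244
v -1.441 -2.323 -0.941
v -2.027 -1.897 0.463
v -0.995 -2.288 -0.766
v -1.58 -1.862 0.639
v 2.359 -2.719 1.261
v 2.647 -2.268 0.574
v 4.121 -2.961 1.839
v 2.547 -1.901 1.032
v 2.359 -1.916 1.596
v 2.172 -2.307 2.004
v 2.072 -2.891 2.064
v 2.106 -3.394 1.748
v 2.259 -3.581 1.204
v 2.459 -3.365 0.687
v 2.612 -2.846 0.438
v -1.095 3.25 2.347
v -0.646 3.859 2.492
v -0.636 3.398 4.397
v -1.085 2.79 4.253
v -0.962 3.987 2.525
v -0.952 3.527 4.43
v -1.304 3.97 2.522
v -1.294 3.51 4.428
v -1.605 3.81 2.485
v -1.595 3.35 4.391
v -1.805 3.54 2.421
v -1.795 3.079 4.326
v -1.864 3.211 2.342
v -1.854 2.751 4.247
v -1.771 2.891 2.264
v -1.761 2.431 4.169
v -1.544 2.642 2.203
v -1.534 2.181 4.108
v -1.228 2.513 2.17
v -1.218 2.053 4.075
v -0.886 2.53 2.172
v -0.876 2.07 4.078
v -0.585 2.69 2.209
v -0.575 2.23 4.115
v -0.385 2.961 2.274
v -0.375 2.5 4.179
v -0.326 3.289 2.353
v -0.316 2.829 4.258
v -0.419 3.609 2.431
v -0.409 3.149 4.336
f 2 1 5
f 2 5 3
f 3 5 6
f 3 6 4
f 5 1 7
f 5 7 6
f 6 7 8
f 6 8 4
f 7 1 9
f 7 9 8
f 8 9 10
f 8 10 4
f 9 1 11
f 9 11 10
f 10 11 12
f 10 12 4
f 11 1 13
f 11 13 12
f 12 13 14
f 12 14 4
f 13 1 15
f 13 15 14
f 14 15 16
f 14 16 4
f 15 1 17
f 15 17 16
f 16 17 18
f 16 18 4
f 17 1 19
f 17 19 18
f 18 19 20
f 18 20 4
f 19 1 21
f 19 21 20
f 20 21 22
f 20 22 4
f 21 1 23
f 21 23 22
f 22 23 24
f 22 24 4
f 23 1 25
f 23 25 24
f 24 25 26
f 24 26 4
f 25 1 2
f 25 2 26
f 26 2 3
f 26 3 4
f 28 27 30
f 28 30 29
f 30 27 31
f 30 31 29
f 31 27 32
f 31 32 29
f 32 27 33
f 32 33 29
f 33 27 34
f 33 34 29
f 34 27 35
f 34 35 29
f 35 27 36
f 35 36 29
f 36 27 37
f 36 37 29
f 37 27 28
f 37 28 29
f 39 38 42
f 39 42 40
f 40 42 43
f 40 43 41
f 42 38 44
f 42 44 43
f 43 44 45
f 43 45 41
f 44 38 46
f 44 46 45
f 45 46 47
f 45 47 41
f 46 38 48
f 46 48 47
f 47 48 49
f 47 49 41
f 48 38 50
f 48 50 49
f 49 50 51
f 49 51 41
f 50 38 52
f 50 52 51
f 51 52 53
f 51 53 41
f 52 38 54
f 52 54 53
f 53 54 55
f 53 55 41
f 54 38 56
f 54 56 55
f 55 56 57
f 55 57 41
f 56 38 58
f 56 58 57
f 57 58 59
f 57 59 41
f 58 38 60
f 58 60 59
f 59 60 61
f 59 61 41
f 60 38 62
f 60 62 61
f 61 62 63
f 61 63 41
f 62 38 64
f 62 64 63
f 63 64 65
f 63 65 41
f 64 38 66
f 64 66 65
f 65 66 67
f 65 67 41
f 66 38 39
f 66 39 67
f 67 39 40
f 67 40 41



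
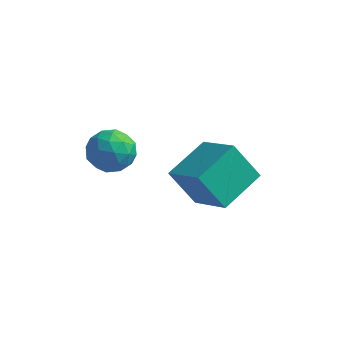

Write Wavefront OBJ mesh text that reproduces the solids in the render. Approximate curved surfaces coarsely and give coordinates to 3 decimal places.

v 3.074 2.402 -1.005
v 3.663 4.154 -0.414
v 1.591 3.209 -1.919
v 2.18 4.961 -1.328
v 4.04 2.559 -2.432
v 4.629 4.311 -1.841
v 2.557 3.366 -3.346
v 3.146 5.118 -2.755
v 0.793 0.762 2.065
v 1.599 0.421 1.798
v 0.121 0.039 0.962
v 0.927 -0.302 0.695
v 0.552 -0.577 1.483
v 0.967 -0.13 2.165
v 0.753 0.59 0.595
v 1.168 1.037 1.277
v 1.574 0.314 0.89
v 1.45 -0.407 1.438
v 0.27 0.867 1.322
v 0.146 0.146 1.87
v 1.255 0.655 2.028
v 0.465 -0.195 0.732
v 0.245 -0.357 1.195
v 0.718 -0.557 1.038
v 0.884 0.331 2.244
v 1.357 0.131 2.087
v 0.742 -0.456 1.902
v 0.363 0.329 0.673
v 0.836 0.129 0.516
v 1.002 1.017 1.722
v 1.475 0.817 1.565
v 0.978 0.916 0.858
v 1.714 0.392 1.338
v 1.319 -0.033 0.689
v 1.217 0.491 0.631
v 1.461 0.754 1.031
v 1.641 -0.032 1.66
v 1.246 -0.457 1.012
v 1.026 -0.619 1.475
v 1.27 -0.356 1.876
v 1.626 -0.095 1.126
v 0.474 0.917 1.748
v 0.079 0.492 1.1
v 0.45 0.816 0.884
v 0.694 1.079 1.285
v 0.401 0.493 2.071
v 0.006 0.068 1.422
v 0.259 -0.294 1.729
v 0.503 -0.031 2.129
v 0.094 0.555 1.634
f 2 4 1
f 5 2 1
f 1 4 3
f 3 5 1
f 2 8 4
f 6 2 5
f 6 8 2
f 4 8 3
f 7 5 3
f 3 8 7
f 7 6 5
f 8 6 7
f 9 46 25
f 46 20 49
f 25 49 14
f 46 49 25
f 9 25 21
f 25 14 26
f 21 26 10
f 25 26 21
f 9 21 30
f 21 10 31
f 30 31 16
f 21 31 30
f 9 30 42
f 30 16 45
f 42 45 19
f 30 45 42
f 9 42 46
f 42 19 50
f 46 50 20
f 42 50 46
f 10 26 37
f 26 14 40
f 37 40 18
f 26 40 37
f 14 49 27
f 49 20 48
f 27 48 13
f 49 48 27
f 20 50 47
f 50 19 43
f 47 43 11
f 50 43 47
f 19 45 44
f 45 16 32
f 44 32 15
f 45 32 44
f 16 31 36
f 31 10 33
f 36 33 17
f 31 33 36
f 12 38 24
f 38 18 39
f 24 39 13
f 38 39 24
f 12 24 22
f 24 13 23
f 22 23 11
f 24 23 22
f 12 22 29
f 22 11 28
f 29 28 15
f 22 28 29
f 12 29 34
f 29 15 35
f 34 35 17
f 29 35 34
f 12 34 38
f 34 17 41
f 38 41 18
f 34 41 38
f 13 39 27
f 39 18 40
f 27 40 14
f 39 40 27
f 11 23 47
f 23 13 48
f 47 48 20
f 23 48 47
f 15 28 44
f 28 11 43
f 44 43 19
f 28 43 44
f 17 35 36
f 35 15 32
f 36 32 16
f 35 32 36
f 18 41 37
f 41 17 33
f 37 33 10
f 41 33 37



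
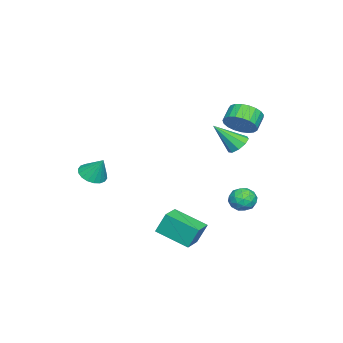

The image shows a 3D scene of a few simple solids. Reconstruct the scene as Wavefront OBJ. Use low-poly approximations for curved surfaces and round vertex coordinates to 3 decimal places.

v 2.949 -0.31 -3.463
v 2.795 0.24 -2.152
v 3.191 1.643 -4.253
v 3.037 2.192 -2.942
v 4.223 -0.392 -3.278
v 4.069 0.157 -1.967
v 4.465 1.56 -4.068
v 4.311 2.11 -2.757
v 3.671 -4.182 0.289
v 4.484 -4.491 0.305
v 3.929 -3.438 1.531
v 4.52 -4.163 0.101
v 4.388 -3.84 -0.065
v 4.114 -3.584 -0.161
v 3.752 -3.446 -0.168
v 3.374 -3.455 -0.085
v 3.055 -3.607 0.073
v 2.858 -3.873 0.274
v 2.821 -4.2 0.477
v 2.954 -4.524 0.644
v 3.228 -4.78 0.74
v 3.59 -4.917 0.747
v 3.968 -4.909 0.663
v 4.287 -4.757 0.506
v -1.526 2.495 1.289
v -1.23 2.009 0.755
v -1.034 1.165 2.771
v -0.851 2.342 0.929
v -0.788 2.747 1.271
v -1.07 3.033 1.622
v -1.565 3.068 1.817
v -2.042 2.834 1.765
v -2.277 2.442 1.491
v -2.161 2.074 1.122
v -1.747 1.903 0.832
v -2.219 3.436 -3.063
v -1.523 3.159 -2.594
v -2.257 2.181 -3.746
v -1.561 1.904 -3.277
v -2.341 2.023 -2.881
v -2.318 2.799 -2.459
v -1.462 2.541 -3.881
v -1.439 3.317 -3.459
v -1.055 2.606 -3.1
v -1.599 2.286 -2.482
v -2.181 3.054 -3.858
v -2.725 2.734 -3.24
v -1.867 3.407 -2.768
v -1.913 1.933 -3.572
v -2.371 2.002 -3.338
v -1.962 1.84 -3.063
v -2.335 3.196 -2.689
v -1.926 3.033 -2.413
v -2.407 2.366 -2.582
v -1.854 2.307 -3.927
v -1.445 2.144 -3.651
v -1.818 3.5 -3.277
v -1.409 3.338 -3.002
v -1.373 2.974 -3.758
v -1.184 2.92 -2.791
v -1.206 2.183 -3.192
v -1.148 2.557 -3.547
v -1.134 3.013 -3.299
v -1.503 2.732 -2.427
v -1.526 1.995 -2.829
v -1.984 2.064 -2.596
v -1.97 2.52 -2.347
v -1.228 2.407 -2.725
v -2.254 3.345 -3.511
v -2.277 2.608 -3.913
v -1.81 2.82 -3.993
v -1.796 3.276 -3.744
v -2.574 3.157 -3.148
v -2.596 2.42 -3.549
v -2.646 2.327 -3.041
v -2.632 2.783 -2.793
v -2.552 2.933 -3.615
v -3.302 2.037 2.061
v -2.701 2.373 2.854
v -3.617 2.458 3.512
v -4.218 2.123 2.719
v -2.808 2.747 2.657
v -3.723 2.833 3.314
v -3.001 2.999 2.356
v -3.916 3.084 3.014
v -3.245 3.084 2.005
v -4.16 3.17 2.662
v -3.499 2.988 1.663
v -4.415 3.074 2.32
v -3.72 2.728 1.39
v -4.635 2.814 2.047
v -3.868 2.349 1.233
v -4.783 2.434 1.891
v -3.918 1.915 1.22
v -4.833 2.001 1.877
v -3.862 1.503 1.352
v -4.777 1.589 2.009
v -3.709 1.183 1.606
v -4.624 1.269 2.264
v -3.486 1.011 1.94
v -4.401 1.096 2.597
v -3.231 1.016 2.294
v -4.146 1.101 2.951
v -2.988 1.198 2.608
v -3.904 1.283 3.265
v -2.8 1.524 2.828
v -3.715 1.61 3.485
v -2.699 1.94 2.915
v -3.614 2.026 3.572
f 2 4 1
f 5 2 1
f 1 4 3
f 3 5 1
f 2 8 4
f 6 2 5
f 6 8 2
f 4 8 3
f 7 5 3
f 3 8 7
f 7 6 5
f 8 6 7
f 10 9 12
f 10 12 11
f 12 9 13
f 12 13 11
f 13 9 14
f 13 14 11
f 14 9 15
f 14 15 11
f 15 9 16
f 15 16 11
f 16 9 17
f 16 17 11
f 17 9 18
f 17 18 11
f 18 9 19
f 18 19 11
f 19 9 20
f 19 20 11
f 20 9 21
f 20 21 11
f 21 9 22
f 21 22 11
f 22 9 23
f 22 23 11
f 23 9 24
f 23 24 11
f 24 9 10
f 24 10 11
f 26 25 28
f 26 28 27
f 28 25 29
f 28 29 27
f 29 25 30
f 29 30 27
f 30 25 31
f 30 31 27
f 31 25 32
f 31 32 27
f 32 25 33
f 32 33 27
f 33 25 34
f 33 34 27
f 34 25 35
f 34 35 27
f 35 25 26
f 35 26 27
f 36 73 52
f 73 47 76
f 52 76 41
f 73 76 52
f 36 52 48
f 52 41 53
f 48 53 37
f 52 53 48
f 36 48 57
f 48 37 58
f 57 58 43
f 48 58 57
f 36 57 69
f 57 43 72
f 69 72 46
f 57 72 69
f 36 69 73
f 69 46 77
f 73 77 47
f 69 77 73
f 37 53 64
f 53 41 67
f 64 67 45
f 53 67 64
f 41 76 54
f 76 47 75
f 54 75 40
f 76 75 54
f 47 77 74
f 77 46 70
f 74 70 38
f 77 70 74
f 46 72 71
f 72 43 59
f 71 59 42
f 72 59 71
f 43 58 63
f 58 37 60
f 63 60 44
f 58 60 63
f 39 65 51
f 65 45 66
f 51 66 40
f 65 66 51
f 39 51 49
f 51 40 50
f 49 50 38
f 51 50 49
f 39 49 56
f 49 38 55
f 56 55 42
f 49 55 56
f 39 56 61
f 56 42 62
f 61 62 44
f 56 62 61
f 39 61 65
f 61 44 68
f 65 68 45
f 61 68 65
f 40 66 54
f 66 45 67
f 54 67 41
f 66 67 54
f 38 50 74
f 50 40 75
f 74 75 47
f 50 75 74
f 42 55 71
f 55 38 70
f 71 70 46
f 55 70 71
f 44 62 63
f 62 42 59
f 63 59 43
f 62 59 63
f 45 68 64
f 68 44 60
f 64 60 37
f 68 60 64
f 79 78 82
f 79 82 80
f 80 82 83
f 80 83 81
f 82 78 84
f 82 84 83
f 83 84 85
f 83 85 81
f 84 78 86
f 84 86 85
f 85 86 87
f 85 87 81
f 86 78 88
f 86 88 87
f 87 88 89
f 87 89 81
f 88 78 90
f 88 90 89
f 89 90 91
f 89 91 81
f 90 78 92
f 90 92 91
f 91 92 93
f 91 93 81
f 92 78 94
f 92 94 93
f 93 94 95
f 93 95 81
f 94 78 96
f 94 96 95
f 95 96 97
f 95 97 81
f 96 78 98
f 96 98 97
f 97 98 99
f 97 99 81
f 98 78 100
f 98 100 99
f 99 100 101
f 99 101 81
f 100 78 102
f 100 102 101
f 101 102 103
f 101 103 81
f 102 78 104
f 102 104 103
f 103 104 105
f 103 105 81
f 104 78 106
f 104 106 105
f 105 106 107
f 105 107 81
f 106 78 108
f 106 108 107
f 107 108 109
f 107 109 81
f 108 78 79
f 108 79 109
f 109 79 80
f 109 80 81

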